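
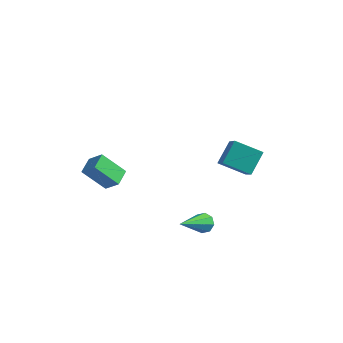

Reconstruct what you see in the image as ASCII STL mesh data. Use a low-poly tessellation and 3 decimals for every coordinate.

solid 
facet normal 0.130 0.783 -0.609
outer loop
vertex 1.052 -1.957 -1.996
vertex 0.761 -2.175 -2.338
vertex 0.683 -1.864 -1.955
endloop
endfacet
facet normal 0.200 0.397 0.896
outer loop
vertex 1.052 -1.957 -1.996
vertex 0.683 -1.864 -1.955
vertex 0.479 -3.865 -1.022
endloop
endfacet
facet normal 0.131 0.782 -0.609
outer loop
vertex 0.683 -1.864 -1.955
vertex 0.761 -2.175 -2.338
vertex 0.359 -1.953 -2.139
endloop
endfacet
facet normal -0.533 0.402 0.745
outer loop
vertex 0.683 -1.864 -1.955
vertex 0.359 -1.953 -2.139
vertex 0.479 -3.865 -1.022
endloop
endfacet
facet normal 0.130 0.782 -0.610
outer loop
vertex 0.359 -1.953 -2.139
vertex 0.761 -2.175 -2.338
vertex 0.271 -2.173 -2.44
endloop
endfacet
facet normal -0.970 0.073 0.230
outer loop
vertex 0.359 -1.953 -2.139
vertex 0.271 -2.173 -2.44
vertex 0.479 -3.865 -1.022
endloop
endfacet
facet normal 0.130 0.782 -0.610
outer loop
vertex 0.271 -2.173 -2.44
vertex 0.761 -2.175 -2.338
vertex 0.469 -2.394 -2.681
endloop
endfacet
facet normal -0.854 -0.392 -0.342
outer loop
vertex 0.271 -2.173 -2.44
vertex 0.469 -2.394 -2.681
vertex 0.479 -3.865 -1.022
endloop
endfacet
facet normal 0.129 0.782 -0.610
outer loop
vertex 0.469 -2.394 -2.681
vertex 0.761 -2.175 -2.338
vertex 0.838 -2.487 -2.722
endloop
endfacet
facet normal -0.254 -0.724 -0.641
outer loop
vertex 0.469 -2.394 -2.681
vertex 0.838 -2.487 -2.722
vertex 0.479 -3.865 -1.022
endloop
endfacet
facet normal 0.131 0.782 -0.609
outer loop
vertex 0.838 -2.487 -2.722
vertex 0.761 -2.175 -2.338
vertex 1.162 -2.398 -2.538
endloop
endfacet
facet normal 0.478 -0.729 -0.490
outer loop
vertex 0.838 -2.487 -2.722
vertex 1.162 -2.398 -2.538
vertex 0.479 -3.865 -1.022
endloop
endfacet
facet normal 0.131 0.782 -0.610
outer loop
vertex 1.162 -2.398 -2.538
vertex 0.761 -2.175 -2.338
vertex 1.25 -2.178 -2.237
endloop
endfacet
facet normal 0.916 -0.401 0.025
outer loop
vertex 1.162 -2.398 -2.538
vertex 1.25 -2.178 -2.237
vertex 0.479 -3.865 -1.022
endloop
endfacet
facet normal 0.131 0.782 -0.610
outer loop
vertex 1.25 -2.178 -2.237
vertex 0.761 -2.175 -2.338
vertex 1.052 -1.957 -1.996
endloop
endfacet
facet normal 0.799 0.065 0.597
outer loop
vertex 1.25 -2.178 -2.237
vertex 1.052 -1.957 -1.996
vertex 0.479 -3.865 -1.022
endloop
endfacet
facet normal -0.685 -0.204 0.699
outer loop
vertex -3.633 -3.429 0.672
vertex -3.71 -2.619 0.833
vertex -4.29 -3.367 0.046
endloop
endfacet
facet normal 0.093 -0.977 -0.194
outer loop
vertex -3.33 -3.081 -0.933
vertex -3.633 -3.429 0.672
vertex -4.29 -3.367 0.046
endloop
endfacet
facet normal -0.686 -0.204 0.699
outer loop
vertex -4.29 -3.367 0.046
vertex -3.71 -2.619 0.833
vertex -4.367 -2.556 0.207
endloop
endfacet
facet normal -0.722 0.068 -0.688
outer loop
vertex -4.367 -2.556 0.207
vertex -3.33 -3.081 -0.933
vertex -4.29 -3.367 0.046
endloop
endfacet
facet normal 0.722 -0.068 0.688
outer loop
vertex -3.633 -3.429 0.672
vertex -2.75 -2.333 -0.146
vertex -3.71 -2.619 0.833
endloop
endfacet
facet normal 0.092 -0.977 -0.194
outer loop
vertex -2.673 -3.144 -0.307
vertex -3.633 -3.429 0.672
vertex -3.33 -3.081 -0.933
endloop
endfacet
facet normal 0.722 -0.068 0.688
outer loop
vertex -2.673 -3.144 -0.307
vertex -2.75 -2.333 -0.146
vertex -3.633 -3.429 0.672
endloop
endfacet
facet normal -0.092 0.976 0.195
outer loop
vertex -3.71 -2.619 0.833
vertex -2.75 -2.333 -0.146
vertex -4.367 -2.556 0.207
endloop
endfacet
facet normal -0.722 0.068 -0.688
outer loop
vertex -3.407 -2.271 -0.772
vertex -3.33 -3.081 -0.933
vertex -4.367 -2.556 0.207
endloop
endfacet
facet normal -0.092 0.977 0.194
outer loop
vertex -4.367 -2.556 0.207
vertex -2.75 -2.333 -0.146
vertex -3.407 -2.271 -0.772
endloop
endfacet
facet normal 0.685 0.204 -0.699
outer loop
vertex -3.407 -2.271 -0.772
vertex -2.673 -3.144 -0.307
vertex -3.33 -3.081 -0.933
endloop
endfacet
facet normal 0.685 0.204 -0.699
outer loop
vertex -2.75 -2.333 -0.146
vertex -2.673 -3.144 -0.307
vertex -3.407 -2.271 -0.772
endloop
endfacet
facet normal -0.413 0.606 -0.680
outer loop
vertex -0.549 2.03 -2.345
vertex -0.428 2.995 -1.559
vertex 0.683 2.293 -2.858
endloop
endfacet
facet normal -0.097 -0.771 -0.629
outer loop
vertex 1.408 1.225 -1.661
vertex -0.549 2.03 -2.345
vertex 0.683 2.293 -2.858
endloop
endfacet
facet normal -0.412 0.606 -0.680
outer loop
vertex 0.683 2.293 -2.858
vertex -0.428 2.995 -1.559
vertex 0.804 3.257 -2.072
endloop
endfacet
facet normal 0.906 0.193 -0.376
outer loop
vertex 0.804 3.257 -2.072
vertex 1.408 1.225 -1.661
vertex 0.683 2.293 -2.858
endloop
endfacet
facet normal -0.906 -0.193 0.377
outer loop
vertex -0.549 2.03 -2.345
vertex 0.297 1.927 -0.362
vertex -0.428 2.995 -1.559
endloop
endfacet
facet normal -0.098 -0.772 -0.629
outer loop
vertex 0.176 0.963 -1.148
vertex -0.549 2.03 -2.345
vertex 1.408 1.225 -1.661
endloop
endfacet
facet normal -0.906 -0.193 0.377
outer loop
vertex 0.176 0.963 -1.148
vertex 0.297 1.927 -0.362
vertex -0.549 2.03 -2.345
endloop
endfacet
facet normal 0.098 0.771 0.629
outer loop
vertex -0.428 2.995 -1.559
vertex 0.297 1.927 -0.362
vertex 0.804 3.257 -2.072
endloop
endfacet
facet normal 0.906 0.193 -0.377
outer loop
vertex 1.529 2.19 -0.875
vertex 1.408 1.225 -1.661
vertex 0.804 3.257 -2.072
endloop
endfacet
facet normal 0.097 0.771 0.629
outer loop
vertex 0.804 3.257 -2.072
vertex 0.297 1.927 -0.362
vertex 1.529 2.19 -0.875
endloop
endfacet
facet normal 0.412 -0.606 0.680
outer loop
vertex 1.529 2.19 -0.875
vertex 0.176 0.963 -1.148
vertex 1.408 1.225 -1.661
endloop
endfacet
facet normal 0.413 -0.606 0.680
outer loop
vertex 0.297 1.927 -0.362
vertex 0.176 0.963 -1.148
vertex 1.529 2.19 -0.875
endloop
endfacet

endsolid


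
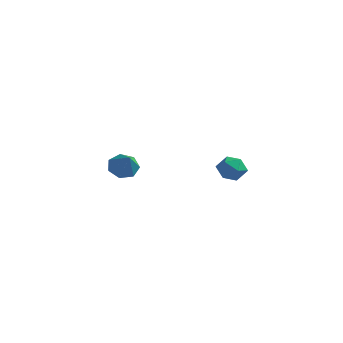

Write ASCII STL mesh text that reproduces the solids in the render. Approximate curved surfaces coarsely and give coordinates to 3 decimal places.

solid 
facet normal -0.575 0.492 -0.654
outer loop
vertex -3.333 2.013 1.554
vertex -4.028 1.379 1.688
vertex -3.867 2.19 2.157
endloop
endfacet
facet normal 0.694 0.563 0.449
outer loop
vertex -3.333 2.013 1.554
vertex -3.867 2.19 2.157
vertex -2.952 0.461 2.912
endloop
endfacet
facet normal -0.575 0.492 -0.653
outer loop
vertex -3.867 2.19 2.157
vertex -4.028 1.379 1.688
vertex -4.522 1.756 2.407
endloop
endfacet
facet normal 0.062 0.427 0.902
outer loop
vertex -3.867 2.19 2.157
vertex -4.522 1.756 2.407
vertex -2.952 0.461 2.912
endloop
endfacet
facet normal -0.575 0.492 -0.653
outer loop
vertex -4.522 1.756 2.407
vertex -4.028 1.379 1.688
vertex -4.805 1.039 2.116
endloop
endfacet
facet normal -0.436 -0.185 0.881
outer loop
vertex -4.522 1.756 2.407
vertex -4.805 1.039 2.116
vertex -2.952 0.461 2.912
endloop
endfacet
facet normal -0.575 0.491 -0.654
outer loop
vertex -4.805 1.039 2.116
vertex -4.028 1.379 1.688
vertex -4.502 0.577 1.503
endloop
endfacet
facet normal -0.425 -0.811 0.401
outer loop
vertex -4.805 1.039 2.116
vertex -4.502 0.577 1.503
vertex -2.952 0.461 2.912
endloop
endfacet
facet normal -0.575 0.491 -0.654
outer loop
vertex -4.502 0.577 1.503
vertex -4.028 1.379 1.688
vertex -3.842 0.72 1.03
endloop
endfacet
facet normal 0.086 -0.981 -0.176
outer loop
vertex -4.502 0.577 1.503
vertex -3.842 0.72 1.03
vertex -2.952 0.461 2.912
endloop
endfacet
facet normal -0.575 0.491 -0.654
outer loop
vertex -3.842 0.72 1.03
vertex -4.028 1.379 1.688
vertex -3.322 1.359 1.053
endloop
endfacet
facet normal 0.713 -0.565 -0.415
outer loop
vertex -3.842 0.72 1.03
vertex -3.322 1.359 1.053
vertex -2.952 0.461 2.912
endloop
endfacet
facet normal -0.575 0.492 -0.654
outer loop
vertex -3.322 1.359 1.053
vertex -4.028 1.379 1.688
vertex -3.333 2.013 1.554
endloop
endfacet
facet normal 0.983 0.121 -0.137
outer loop
vertex -3.322 1.359 1.053
vertex -3.333 2.013 1.554
vertex -2.952 0.461 2.912
endloop
endfacet
facet normal 0.021 0.607 0.794
outer loop
vertex 3.724 1.506 3.742
vertex 3.19 0.912 4.21
vertex 4.111 0.833 4.246
endloop
endfacet
facet normal 0.621 0.666 0.413
outer loop
vertex 3.724 1.506 3.742
vertex 4.111 0.833 4.246
vertex 4.448 1.038 3.409
endloop
endfacet
facet normal 0.442 0.862 -0.249
outer loop
vertex 3.724 1.506 3.742
vertex 4.448 1.038 3.409
vertex 3.736 1.243 2.855
endloop
endfacet
facet normal -0.268 0.923 -0.277
outer loop
vertex 3.724 1.506 3.742
vertex 3.736 1.243 2.855
vertex 2.958 1.166 3.35
endloop
endfacet
facet normal -0.528 0.765 0.368
outer loop
vertex 3.724 1.506 3.742
vertex 2.958 1.166 3.35
vertex 3.19 0.912 4.21
endloop
endfacet
facet normal 0.926 0.022 0.378
outer loop
vertex 4.448 1.038 3.409
vertex 4.111 0.833 4.246
vertex 4.362 0.154 3.67
endloop
endfacet
facet normal -0.045 -0.075 0.996
outer loop
vertex 4.111 0.833 4.246
vertex 3.19 0.912 4.21
vertex 3.584 0.077 4.165
endloop
endfacet
facet normal -0.935 0.181 0.306
outer loop
vertex 3.19 0.912 4.21
vertex 2.958 1.166 3.35
vertex 2.872 0.282 3.611
endloop
endfacet
facet normal -0.513 0.437 -0.739
outer loop
vertex 2.958 1.166 3.35
vertex 3.736 1.243 2.855
vertex 3.209 0.487 2.774
endloop
endfacet
facet normal 0.637 0.338 -0.693
outer loop
vertex 3.736 1.243 2.855
vertex 4.448 1.038 3.409
vertex 4.13 0.408 2.81
endloop
endfacet
facet normal 0.268 -0.923 0.277
outer loop
vertex 3.596 -0.186 3.278
vertex 4.362 0.154 3.67
vertex 3.584 0.077 4.165
endloop
endfacet
facet normal -0.442 -0.862 0.249
outer loop
vertex 3.596 -0.186 3.278
vertex 3.584 0.077 4.165
vertex 2.872 0.282 3.611
endloop
endfacet
facet normal -0.621 -0.666 -0.413
outer loop
vertex 3.596 -0.186 3.278
vertex 2.872 0.282 3.611
vertex 3.209 0.487 2.774
endloop
endfacet
facet normal -0.021 -0.607 -0.794
outer loop
vertex 3.596 -0.186 3.278
vertex 3.209 0.487 2.774
vertex 4.13 0.408 2.81
endloop
endfacet
facet normal 0.528 -0.765 -0.368
outer loop
vertex 3.596 -0.186 3.278
vertex 4.13 0.408 2.81
vertex 4.362 0.154 3.67
endloop
endfacet
facet normal 0.513 -0.437 0.739
outer loop
vertex 3.584 0.077 4.165
vertex 4.362 0.154 3.67
vertex 4.111 0.833 4.246
endloop
endfacet
facet normal -0.637 -0.338 0.693
outer loop
vertex 2.872 0.282 3.611
vertex 3.584 0.077 4.165
vertex 3.19 0.912 4.21
endloop
endfacet
facet normal -0.926 -0.022 -0.378
outer loop
vertex 3.209 0.487 2.774
vertex 2.872 0.282 3.611
vertex 2.958 1.166 3.35
endloop
endfacet
facet normal 0.045 0.075 -0.996
outer loop
vertex 4.13 0.408 2.81
vertex 3.209 0.487 2.774
vertex 3.736 1.243 2.855
endloop
endfacet
facet normal 0.935 -0.181 -0.306
outer loop
vertex 4.362 0.154 3.67
vertex 4.13 0.408 2.81
vertex 4.448 1.038 3.409
endloop
endfacet

endsolid


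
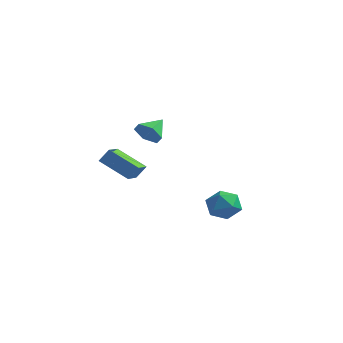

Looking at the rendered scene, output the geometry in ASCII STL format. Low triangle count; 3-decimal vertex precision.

solid 
facet normal -0.418 -0.402 -0.814
outer loop
vertex -4.149 -2.896 -0.787
vertex -4.611 -1.681 -1.15
vertex -2.592 -2.589 -1.738
endloop
endfacet
facet normal 0.342 -0.900 0.270
outer loop
vertex -2.229 -2.239 -1.03
vertex -4.149 -2.896 -0.787
vertex -2.592 -2.589 -1.738
endloop
endfacet
facet normal -0.418 -0.402 -0.815
outer loop
vertex -2.592 -2.589 -1.738
vertex -4.611 -1.681 -1.15
vertex -3.054 -1.373 -2.101
endloop
endfacet
facet normal 0.842 0.166 -0.514
outer loop
vertex -3.054 -1.373 -2.101
vertex -2.229 -2.239 -1.03
vertex -2.592 -2.589 -1.738
endloop
endfacet
facet normal -0.842 -0.167 0.514
outer loop
vertex -4.149 -2.896 -0.787
vertex -4.248 -1.331 -0.442
vertex -4.611 -1.681 -1.15
endloop
endfacet
facet normal 0.342 -0.900 0.268
outer loop
vertex -3.786 -2.547 -0.079
vertex -4.149 -2.896 -0.787
vertex -2.229 -2.239 -1.03
endloop
endfacet
facet normal -0.842 -0.166 0.514
outer loop
vertex -3.786 -2.547 -0.079
vertex -4.248 -1.331 -0.442
vertex -4.149 -2.896 -0.787
endloop
endfacet
facet normal -0.343 0.900 -0.269
outer loop
vertex -4.611 -1.681 -1.15
vertex -4.248 -1.331 -0.442
vertex -3.054 -1.373 -2.101
endloop
endfacet
facet normal 0.842 0.167 -0.514
outer loop
vertex -2.691 -1.024 -1.393
vertex -2.229 -2.239 -1.03
vertex -3.054 -1.373 -2.101
endloop
endfacet
facet normal -0.342 0.901 -0.269
outer loop
vertex -3.054 -1.373 -2.101
vertex -4.248 -1.331 -0.442
vertex -2.691 -1.024 -1.393
endloop
endfacet
facet normal 0.418 0.402 0.815
outer loop
vertex -2.691 -1.024 -1.393
vertex -3.786 -2.547 -0.079
vertex -2.229 -2.239 -1.03
endloop
endfacet
facet normal 0.418 0.402 0.815
outer loop
vertex -4.248 -1.331 -0.442
vertex -3.786 -2.547 -0.079
vertex -2.691 -1.024 -1.393
endloop
endfacet
facet normal -0.025 -0.870 -0.493
outer loop
vertex -2.041 -1.353 1.364
vertex -2.585 -1.039 0.837
vertex -1.782 -0.975 0.684
endloop
endfacet
facet normal 0.845 0.261 0.467
outer loop
vertex -2.041 -1.353 1.364
vertex -1.782 -0.975 0.684
vertex -2.555 0.099 1.483
endloop
endfacet
facet normal -0.025 -0.870 -0.493
outer loop
vertex -1.782 -0.975 0.684
vertex -2.585 -1.039 0.837
vertex -2.327 -0.661 0.157
endloop
endfacet
facet normal 0.668 0.689 -0.280
outer loop
vertex -1.782 -0.975 0.684
vertex -2.327 -0.661 0.157
vertex -2.555 0.099 1.483
endloop
endfacet
facet normal -0.023 -0.870 -0.493
outer loop
vertex -2.327 -0.661 0.157
vertex -2.585 -1.039 0.837
vertex -3.13 -0.726 0.31
endloop
endfacet
facet normal -0.166 0.843 -0.512
outer loop
vertex -2.327 -0.661 0.157
vertex -3.13 -0.726 0.31
vertex -2.555 0.099 1.483
endloop
endfacet
facet normal -0.023 -0.870 -0.493
outer loop
vertex -3.13 -0.726 0.31
vertex -2.585 -1.039 0.837
vertex -3.388 -1.104 0.989
endloop
endfacet
facet normal -0.823 0.568 0.004
outer loop
vertex -3.13 -0.726 0.31
vertex -3.388 -1.104 0.989
vertex -2.555 0.099 1.483
endloop
endfacet
facet normal -0.023 -0.869 -0.494
outer loop
vertex -3.388 -1.104 0.989
vertex -2.585 -1.039 0.837
vertex -2.844 -1.418 1.516
endloop
endfacet
facet normal -0.646 0.139 0.750
outer loop
vertex -3.388 -1.104 0.989
vertex -2.844 -1.418 1.516
vertex -2.555 0.099 1.483
endloop
endfacet
facet normal -0.023 -0.869 -0.494
outer loop
vertex -2.844 -1.418 1.516
vertex -2.585 -1.039 0.837
vertex -2.041 -1.353 1.364
endloop
endfacet
facet normal 0.187 -0.014 0.982
outer loop
vertex -2.844 -1.418 1.516
vertex -2.041 -1.353 1.364
vertex -2.555 0.099 1.483
endloop
endfacet
facet normal -0.604 0.751 0.266
outer loop
vertex 1.801 -1.587 -2.63
vertex 2.149 -1.619 -1.75
vertex 2.554 -1.063 -2.4
endloop
endfacet
facet normal -0.427 0.799 -0.423
outer loop
vertex 1.801 -1.587 -2.63
vertex 2.554 -1.063 -2.4
vertex 2.529 -1.516 -3.23
endloop
endfacet
facet normal -0.635 0.197 -0.747
outer loop
vertex 1.801 -1.587 -2.63
vertex 2.529 -1.516 -3.23
vertex 2.108 -2.353 -3.093
endloop
endfacet
facet normal -0.941 -0.222 -0.257
outer loop
vertex 1.801 -1.587 -2.63
vertex 2.108 -2.353 -3.093
vertex 1.873 -2.416 -2.179
endloop
endfacet
facet normal -0.922 0.121 0.369
outer loop
vertex 1.801 -1.587 -2.63
vertex 1.873 -2.416 -2.179
vertex 2.149 -1.619 -1.75
endloop
endfacet
facet normal 0.285 0.838 -0.466
outer loop
vertex 2.529 -1.516 -3.23
vertex 2.554 -1.063 -2.4
vertex 3.327 -1.504 -2.721
endloop
endfacet
facet normal -0.003 0.761 0.649
outer loop
vertex 2.554 -1.063 -2.4
vertex 2.149 -1.619 -1.75
vertex 3.092 -1.567 -1.807
endloop
endfacet
facet normal -0.516 -0.260 0.816
outer loop
vertex 2.149 -1.619 -1.75
vertex 1.873 -2.416 -2.179
vertex 2.671 -2.404 -1.67
endloop
endfacet
facet normal -0.546 -0.814 -0.197
outer loop
vertex 1.873 -2.416 -2.179
vertex 2.108 -2.353 -3.093
vertex 2.646 -2.857 -2.5
endloop
endfacet
facet normal -0.052 -0.136 -0.989
outer loop
vertex 2.108 -2.353 -3.093
vertex 2.529 -1.516 -3.23
vertex 3.051 -2.301 -3.15
endloop
endfacet
facet normal 0.941 0.222 0.257
outer loop
vertex 3.399 -2.333 -2.27
vertex 3.327 -1.504 -2.721
vertex 3.092 -1.567 -1.807
endloop
endfacet
facet normal 0.635 -0.197 0.747
outer loop
vertex 3.399 -2.333 -2.27
vertex 3.092 -1.567 -1.807
vertex 2.671 -2.404 -1.67
endloop
endfacet
facet normal 0.427 -0.799 0.423
outer loop
vertex 3.399 -2.333 -2.27
vertex 2.671 -2.404 -1.67
vertex 2.646 -2.857 -2.5
endloop
endfacet
facet normal 0.604 -0.751 -0.266
outer loop
vertex 3.399 -2.333 -2.27
vertex 2.646 -2.857 -2.5
vertex 3.051 -2.301 -3.15
endloop
endfacet
facet normal 0.922 -0.121 -0.369
outer loop
vertex 3.399 -2.333 -2.27
vertex 3.051 -2.301 -3.15
vertex 3.327 -1.504 -2.721
endloop
endfacet
facet normal 0.546 0.814 0.197
outer loop
vertex 3.092 -1.567 -1.807
vertex 3.327 -1.504 -2.721
vertex 2.554 -1.063 -2.4
endloop
endfacet
facet normal 0.052 0.136 0.989
outer loop
vertex 2.671 -2.404 -1.67
vertex 3.092 -1.567 -1.807
vertex 2.149 -1.619 -1.75
endloop
endfacet
facet normal -0.285 -0.838 0.466
outer loop
vertex 2.646 -2.857 -2.5
vertex 2.671 -2.404 -1.67
vertex 1.873 -2.416 -2.179
endloop
endfacet
facet normal 0.003 -0.761 -0.649
outer loop
vertex 3.051 -2.301 -3.15
vertex 2.646 -2.857 -2.5
vertex 2.108 -2.353 -3.093
endloop
endfacet
facet normal 0.516 0.260 -0.816
outer loop
vertex 3.327 -1.504 -2.721
vertex 3.051 -2.301 -3.15
vertex 2.529 -1.516 -3.23
endloop
endfacet

endsolid


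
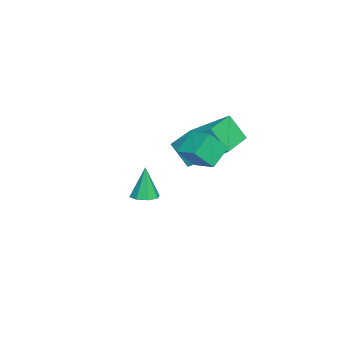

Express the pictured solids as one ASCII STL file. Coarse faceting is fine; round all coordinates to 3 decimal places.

solid 
facet normal 0.102 -0.003 -0.995
outer loop
vertex -2.766 -0.636 -2.904
vertex -3.329 -0.912 -2.961
vertex -3.125 -0.316 -2.942
endloop
endfacet
facet normal 0.585 0.704 0.403
outer loop
vertex -2.766 -0.636 -2.904
vertex -3.125 -0.316 -2.942
vertex -3.491 -0.908 -1.379
endloop
endfacet
facet normal 0.100 -0.002 -0.995
outer loop
vertex -3.125 -0.316 -2.942
vertex -3.329 -0.912 -2.961
vertex -3.604 -0.346 -2.99
endloop
endfacet
facet normal -0.092 0.938 0.334
outer loop
vertex -3.125 -0.316 -2.942
vertex -3.604 -0.346 -2.99
vertex -3.491 -0.908 -1.379
endloop
endfacet
facet normal 0.102 -0.002 -0.995
outer loop
vertex -3.604 -0.346 -2.99
vertex -3.329 -0.912 -2.961
vertex -3.922 -0.707 -3.022
endloop
endfacet
facet normal -0.734 0.623 0.269
outer loop
vertex -3.604 -0.346 -2.99
vertex -3.922 -0.707 -3.022
vertex -3.491 -0.908 -1.379
endloop
endfacet
facet normal 0.102 -0.002 -0.995
outer loop
vertex -3.922 -0.707 -3.022
vertex -3.329 -0.912 -2.961
vertex -3.893 -1.188 -3.018
endloop
endfacet
facet normal -0.967 -0.056 0.247
outer loop
vertex -3.922 -0.707 -3.022
vertex -3.893 -1.188 -3.018
vertex -3.491 -0.908 -1.379
endloop
endfacet
facet normal 0.102 -0.003 -0.995
outer loop
vertex -3.893 -1.188 -3.018
vertex -3.329 -0.912 -2.961
vertex -3.534 -1.508 -2.98
endloop
endfacet
facet normal -0.655 -0.702 0.281
outer loop
vertex -3.893 -1.188 -3.018
vertex -3.534 -1.508 -2.98
vertex -3.491 -0.908 -1.379
endloop
endfacet
facet normal 0.102 -0.003 -0.995
outer loop
vertex -3.534 -1.508 -2.98
vertex -3.329 -0.912 -2.961
vertex -3.055 -1.478 -2.931
endloop
endfacet
facet normal 0.023 -0.936 0.350
outer loop
vertex -3.534 -1.508 -2.98
vertex -3.055 -1.478 -2.931
vertex -3.491 -0.908 -1.379
endloop
endfacet
facet normal 0.101 -0.004 -0.995
outer loop
vertex -3.055 -1.478 -2.931
vertex -3.329 -0.912 -2.961
vertex -2.737 -1.117 -2.9
endloop
endfacet
facet normal 0.665 -0.621 0.415
outer loop
vertex -3.055 -1.478 -2.931
vertex -2.737 -1.117 -2.9
vertex -3.491 -0.908 -1.379
endloop
endfacet
facet normal 0.102 -0.002 -0.995
outer loop
vertex -2.737 -1.117 -2.9
vertex -3.329 -0.912 -2.961
vertex -2.766 -0.636 -2.904
endloop
endfacet
facet normal 0.898 0.058 0.437
outer loop
vertex -2.737 -1.117 -2.9
vertex -2.766 -0.636 -2.904
vertex -3.491 -0.908 -1.379
endloop
endfacet
facet normal -0.978 0.206 0.017
outer loop
vertex -3.793 2.501 1.714
vertex -3.66 3.226 0.584
vertex -4.168 0.816 0.589
endloop
endfacet
facet normal -0.099 -0.537 0.838
outer loop
vertex -2.26 0.414 0.556
vertex -3.793 2.501 1.714
vertex -4.168 0.816 0.589
endloop
endfacet
facet normal -0.978 0.206 0.017
outer loop
vertex -4.168 0.816 0.589
vertex -3.66 3.226 0.584
vertex -4.035 1.542 -0.541
endloop
endfacet
facet normal -0.182 -0.817 -0.547
outer loop
vertex -4.035 1.542 -0.541
vertex -2.26 0.414 0.556
vertex -4.168 0.816 0.589
endloop
endfacet
facet normal 0.182 0.818 0.546
outer loop
vertex -3.793 2.501 1.714
vertex -1.752 2.824 0.551
vertex -3.66 3.226 0.584
endloop
endfacet
facet normal -0.099 -0.537 0.837
outer loop
vertex -1.885 2.098 1.681
vertex -3.793 2.501 1.714
vertex -2.26 0.414 0.556
endloop
endfacet
facet normal 0.182 0.817 0.547
outer loop
vertex -1.885 2.098 1.681
vertex -1.752 2.824 0.551
vertex -3.793 2.501 1.714
endloop
endfacet
facet normal 0.099 0.537 -0.837
outer loop
vertex -3.66 3.226 0.584
vertex -1.752 2.824 0.551
vertex -4.035 1.542 -0.541
endloop
endfacet
facet normal -0.182 -0.818 -0.546
outer loop
vertex -2.127 1.139 -0.574
vertex -2.26 0.414 0.556
vertex -4.035 1.542 -0.541
endloop
endfacet
facet normal 0.099 0.537 -0.838
outer loop
vertex -4.035 1.542 -0.541
vertex -1.752 2.824 0.551
vertex -2.127 1.139 -0.574
endloop
endfacet
facet normal 0.978 -0.206 -0.017
outer loop
vertex -2.127 1.139 -0.574
vertex -1.885 2.098 1.681
vertex -2.26 0.414 0.556
endloop
endfacet
facet normal 0.978 -0.206 -0.017
outer loop
vertex -1.752 2.824 0.551
vertex -1.885 2.098 1.681
vertex -2.127 1.139 -0.574
endloop
endfacet
facet normal -0.399 0.555 -0.730
outer loop
vertex 0.468 2.537 1.761
vertex 1.145 3.354 2.013
vertex 1.237 2.126 1.028
endloop
endfacet
facet normal -0.621 -0.749 -0.232
outer loop
vertex 1.695 1.486 1.867
vertex 0.468 2.537 1.761
vertex 1.237 2.126 1.028
endloop
endfacet
facet normal -0.398 0.556 -0.730
outer loop
vertex 1.237 2.126 1.028
vertex 1.145 3.354 2.013
vertex 1.914 2.942 1.28
endloop
endfacet
facet normal 0.675 -0.361 -0.644
outer loop
vertex 1.914 2.942 1.28
vertex 1.695 1.486 1.867
vertex 1.237 2.126 1.028
endloop
endfacet
facet normal -0.675 0.361 0.644
outer loop
vertex 0.468 2.537 1.761
vertex 1.603 2.714 2.852
vertex 1.145 3.354 2.013
endloop
endfacet
facet normal -0.621 -0.749 -0.231
outer loop
vertex 0.926 1.898 2.6
vertex 0.468 2.537 1.761
vertex 1.695 1.486 1.867
endloop
endfacet
facet normal -0.675 0.361 0.643
outer loop
vertex 0.926 1.898 2.6
vertex 1.603 2.714 2.852
vertex 0.468 2.537 1.761
endloop
endfacet
facet normal 0.622 0.748 0.232
outer loop
vertex 1.145 3.354 2.013
vertex 1.603 2.714 2.852
vertex 1.914 2.942 1.28
endloop
endfacet
facet normal 0.675 -0.361 -0.643
outer loop
vertex 2.372 2.303 2.119
vertex 1.695 1.486 1.867
vertex 1.914 2.942 1.28
endloop
endfacet
facet normal 0.621 0.749 0.231
outer loop
vertex 1.914 2.942 1.28
vertex 1.603 2.714 2.852
vertex 2.372 2.303 2.119
endloop
endfacet
facet normal 0.398 -0.555 0.730
outer loop
vertex 2.372 2.303 2.119
vertex 0.926 1.898 2.6
vertex 1.695 1.486 1.867
endloop
endfacet
facet normal 0.398 -0.556 0.730
outer loop
vertex 1.603 2.714 2.852
vertex 0.926 1.898 2.6
vertex 2.372 2.303 2.119
endloop
endfacet

endsolid


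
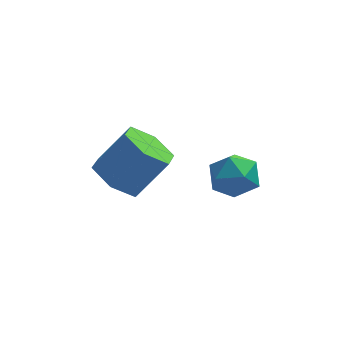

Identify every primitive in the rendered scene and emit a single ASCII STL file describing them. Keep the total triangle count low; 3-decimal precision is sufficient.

solid 
facet normal -0.611 -0.207 -0.764
outer loop
vertex -3.302 -0.315 2.312
vertex -3.889 0.464 2.57
vertex -3.126 0.6 1.923
endloop
endfacet
facet normal 0.772 -0.369 -0.518
outer loop
vertex -3.302 -0.315 2.312
vertex -3.126 0.6 1.923
vertex -2.263 0.036 3.611
endloop
endfacet
facet normal 0.772 -0.368 -0.518
outer loop
vertex -2.263 0.036 3.611
vertex -3.126 0.6 1.923
vertex -2.087 0.952 3.223
endloop
endfacet
facet normal 0.611 0.206 0.764
outer loop
vertex -2.263 0.036 3.611
vertex -2.087 0.952 3.223
vertex -2.851 0.816 3.87
endloop
endfacet
facet normal -0.611 -0.206 -0.764
outer loop
vertex -3.126 0.6 1.923
vertex -3.889 0.464 2.57
vertex -3.713 1.38 2.182
endloop
endfacet
facet normal 0.537 0.601 -0.592
outer loop
vertex -3.126 0.6 1.923
vertex -3.713 1.38 2.182
vertex -2.087 0.952 3.223
endloop
endfacet
facet normal 0.537 0.601 -0.592
outer loop
vertex -2.087 0.952 3.223
vertex -3.713 1.38 2.182
vertex -2.675 1.731 3.481
endloop
endfacet
facet normal 0.610 0.208 0.764
outer loop
vertex -2.087 0.952 3.223
vertex -2.675 1.731 3.481
vertex -2.851 0.816 3.87
endloop
endfacet
facet normal -0.611 -0.206 -0.764
outer loop
vertex -3.713 1.38 2.182
vertex -3.889 0.464 2.57
vertex -4.477 1.244 2.829
endloop
endfacet
facet normal -0.235 0.969 -0.074
outer loop
vertex -3.713 1.38 2.182
vertex -4.477 1.244 2.829
vertex -2.675 1.731 3.481
endloop
endfacet
facet normal -0.235 0.969 -0.074
outer loop
vertex -2.675 1.731 3.481
vertex -4.477 1.244 2.829
vertex -3.438 1.595 4.128
endloop
endfacet
facet normal 0.611 0.207 0.764
outer loop
vertex -2.675 1.731 3.481
vertex -3.438 1.595 4.128
vertex -2.851 0.816 3.87
endloop
endfacet
facet normal -0.611 -0.206 -0.764
outer loop
vertex -4.477 1.244 2.829
vertex -3.889 0.464 2.57
vertex -4.653 0.328 3.217
endloop
endfacet
facet normal -0.772 0.368 0.518
outer loop
vertex -4.477 1.244 2.829
vertex -4.653 0.328 3.217
vertex -3.438 1.595 4.128
endloop
endfacet
facet normal -0.772 0.369 0.517
outer loop
vertex -3.438 1.595 4.128
vertex -4.653 0.328 3.217
vertex -3.614 0.68 4.517
endloop
endfacet
facet normal 0.611 0.207 0.764
outer loop
vertex -3.438 1.595 4.128
vertex -3.614 0.68 4.517
vertex -2.851 0.816 3.87
endloop
endfacet
facet normal -0.610 -0.208 -0.764
outer loop
vertex -4.653 0.328 3.217
vertex -3.889 0.464 2.57
vertex -4.065 -0.451 2.959
endloop
endfacet
facet normal -0.537 -0.601 0.592
outer loop
vertex -4.653 0.328 3.217
vertex -4.065 -0.451 2.959
vertex -3.614 0.68 4.517
endloop
endfacet
facet normal -0.537 -0.601 0.592
outer loop
vertex -3.614 0.68 4.517
vertex -4.065 -0.451 2.959
vertex -3.027 -0.1 4.258
endloop
endfacet
facet normal 0.611 0.206 0.764
outer loop
vertex -3.614 0.68 4.517
vertex -3.027 -0.1 4.258
vertex -2.851 0.816 3.87
endloop
endfacet
facet normal -0.611 -0.207 -0.764
outer loop
vertex -4.065 -0.451 2.959
vertex -3.889 0.464 2.57
vertex -3.302 -0.315 2.312
endloop
endfacet
facet normal 0.235 -0.969 0.074
outer loop
vertex -4.065 -0.451 2.959
vertex -3.302 -0.315 2.312
vertex -3.027 -0.1 4.258
endloop
endfacet
facet normal 0.235 -0.969 0.074
outer loop
vertex -3.027 -0.1 4.258
vertex -3.302 -0.315 2.312
vertex -2.263 0.036 3.611
endloop
endfacet
facet normal 0.611 0.206 0.764
outer loop
vertex -3.027 -0.1 4.258
vertex -2.263 0.036 3.611
vertex -2.851 0.816 3.87
endloop
endfacet
facet normal 0.263 0.513 0.817
outer loop
vertex -0.14 1.813 2.476
vertex -0.355 1.074 3.009
vertex 0.512 1.17 2.67
endloop
endfacet
facet normal 0.641 0.725 0.252
outer loop
vertex -0.14 1.813 2.476
vertex 0.512 1.17 2.67
vertex 0.448 1.526 1.807
endloop
endfacet
facet normal 0.183 0.951 -0.247
outer loop
vertex -0.14 1.813 2.476
vertex 0.448 1.526 1.807
vertex -0.459 1.65 1.612
endloop
endfacet
facet normal -0.478 0.878 0.011
outer loop
vertex -0.14 1.813 2.476
vertex -0.459 1.65 1.612
vertex -0.955 1.371 2.355
endloop
endfacet
facet normal -0.429 0.607 0.669
outer loop
vertex -0.14 1.813 2.476
vertex -0.955 1.371 2.355
vertex -0.355 1.074 3.009
endloop
endfacet
facet normal 0.988 0.157 -0.008
outer loop
vertex 0.448 1.526 1.807
vertex 0.512 1.17 2.67
vertex 0.595 0.609 1.925
endloop
endfacet
facet normal 0.376 -0.187 0.908
outer loop
vertex 0.512 1.17 2.67
vertex -0.355 1.074 3.009
vertex 0.099 0.33 2.668
endloop
endfacet
facet normal -0.744 -0.033 0.667
outer loop
vertex -0.355 1.074 3.009
vertex -0.955 1.371 2.355
vertex -0.808 0.454 2.473
endloop
endfacet
facet normal -0.823 0.406 -0.397
outer loop
vertex -0.955 1.371 2.355
vertex -0.459 1.65 1.612
vertex -0.872 0.81 1.61
endloop
endfacet
facet normal 0.247 0.524 -0.815
outer loop
vertex -0.459 1.65 1.612
vertex 0.448 1.526 1.807
vertex -0.005 0.906 1.271
endloop
endfacet
facet normal 0.478 -0.878 -0.011
outer loop
vertex -0.22 0.167 1.804
vertex 0.595 0.609 1.925
vertex 0.099 0.33 2.668
endloop
endfacet
facet normal -0.183 -0.951 0.247
outer loop
vertex -0.22 0.167 1.804
vertex 0.099 0.33 2.668
vertex -0.808 0.454 2.473
endloop
endfacet
facet normal -0.641 -0.725 -0.252
outer loop
vertex -0.22 0.167 1.804
vertex -0.808 0.454 2.473
vertex -0.872 0.81 1.61
endloop
endfacet
facet normal -0.263 -0.513 -0.817
outer loop
vertex -0.22 0.167 1.804
vertex -0.872 0.81 1.61
vertex -0.005 0.906 1.271
endloop
endfacet
facet normal 0.429 -0.607 -0.669
outer loop
vertex -0.22 0.167 1.804
vertex -0.005 0.906 1.271
vertex 0.595 0.609 1.925
endloop
endfacet
facet normal 0.823 -0.406 0.397
outer loop
vertex 0.099 0.33 2.668
vertex 0.595 0.609 1.925
vertex 0.512 1.17 2.67
endloop
endfacet
facet normal -0.247 -0.524 0.815
outer loop
vertex -0.808 0.454 2.473
vertex 0.099 0.33 2.668
vertex -0.355 1.074 3.009
endloop
endfacet
facet normal -0.988 -0.157 0.008
outer loop
vertex -0.872 0.81 1.61
vertex -0.808 0.454 2.473
vertex -0.955 1.371 2.355
endloop
endfacet
facet normal -0.376 0.187 -0.908
outer loop
vertex -0.005 0.906 1.271
vertex -0.872 0.81 1.61
vertex -0.459 1.65 1.612
endloop
endfacet
facet normal 0.744 0.033 -0.667
outer loop
vertex 0.595 0.609 1.925
vertex -0.005 0.906 1.271
vertex 0.448 1.526 1.807
endloop
endfacet

endsolid


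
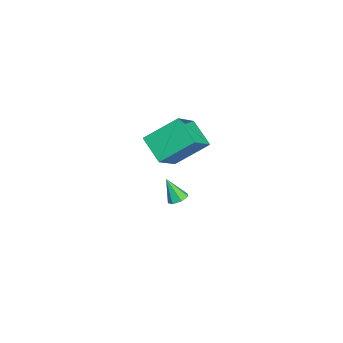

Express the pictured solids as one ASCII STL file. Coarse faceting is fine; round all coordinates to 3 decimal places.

solid 
facet normal 0.341 0.415 -0.844
outer loop
vertex -1.593 0.86 -4.141
vertex -2.055 1.156 -4.182
vertex -1.585 1.287 -3.928
endloop
endfacet
facet normal 0.763 -0.300 0.572
outer loop
vertex -1.593 0.86 -4.141
vertex -1.585 1.287 -3.928
vertex -2.505 0.604 -3.058
endloop
endfacet
facet normal 0.340 0.415 -0.844
outer loop
vertex -1.585 1.287 -3.928
vertex -2.055 1.156 -4.182
vertex -1.931 1.615 -3.906
endloop
endfacet
facet normal 0.444 0.415 0.795
outer loop
vertex -1.585 1.287 -3.928
vertex -1.931 1.615 -3.906
vertex -2.505 0.604 -3.058
endloop
endfacet
facet normal 0.339 0.416 -0.844
outer loop
vertex -1.931 1.615 -3.906
vertex -2.055 1.156 -4.182
vertex -2.37 1.597 -4.091
endloop
endfacet
facet normal -0.299 0.707 0.641
outer loop
vertex -1.931 1.615 -3.906
vertex -2.37 1.597 -4.091
vertex -2.505 0.604 -3.058
endloop
endfacet
facet normal 0.338 0.416 -0.845
outer loop
vertex -2.37 1.597 -4.091
vertex -2.055 1.156 -4.182
vertex -2.572 1.247 -4.344
endloop
endfacet
facet normal -0.905 0.359 0.227
outer loop
vertex -2.37 1.597 -4.091
vertex -2.572 1.247 -4.344
vertex -2.505 0.604 -3.058
endloop
endfacet
facet normal 0.338 0.415 -0.845
outer loop
vertex -2.572 1.247 -4.344
vertex -2.055 1.156 -4.182
vertex -2.385 0.828 -4.475
endloop
endfacet
facet normal -0.920 -0.368 -0.136
outer loop
vertex -2.572 1.247 -4.344
vertex -2.385 0.828 -4.475
vertex -2.505 0.604 -3.058
endloop
endfacet
facet normal 0.338 0.415 -0.845
outer loop
vertex -2.385 0.828 -4.475
vertex -2.055 1.156 -4.182
vertex -1.949 0.656 -4.385
endloop
endfacet
facet normal -0.330 -0.928 -0.175
outer loop
vertex -2.385 0.828 -4.475
vertex -1.949 0.656 -4.385
vertex -2.505 0.604 -3.058
endloop
endfacet
facet normal 0.341 0.415 -0.844
outer loop
vertex -1.949 0.656 -4.385
vertex -2.055 1.156 -4.182
vertex -1.593 0.86 -4.141
endloop
endfacet
facet normal 0.418 -0.897 0.140
outer loop
vertex -1.949 0.656 -4.385
vertex -1.593 0.86 -4.141
vertex -2.505 0.604 -3.058
endloop
endfacet
facet normal -0.758 -0.443 0.478
outer loop
vertex -0.413 1.055 3.232
vertex -1.699 1.834 1.914
vertex -0.201 -0.552 2.077
endloop
endfacet
facet normal 0.643 -0.389 0.660
outer loop
vertex 0.959 0.126 1.346
vertex -0.413 1.055 3.232
vertex -0.201 -0.552 2.077
endloop
endfacet
facet normal -0.758 -0.444 0.478
outer loop
vertex -0.201 -0.552 2.077
vertex -1.699 1.834 1.914
vertex -1.487 0.227 0.758
endloop
endfacet
facet normal 0.106 -0.807 -0.580
outer loop
vertex -1.487 0.227 0.758
vertex 0.959 0.126 1.346
vertex -0.201 -0.552 2.077
endloop
endfacet
facet normal -0.106 0.807 0.581
outer loop
vertex -0.413 1.055 3.232
vertex -0.539 2.512 1.183
vertex -1.699 1.834 1.914
endloop
endfacet
facet normal 0.643 -0.390 0.660
outer loop
vertex 0.747 1.733 2.502
vertex -0.413 1.055 3.232
vertex 0.959 0.126 1.346
endloop
endfacet
facet normal -0.106 0.807 0.581
outer loop
vertex 0.747 1.733 2.502
vertex -0.539 2.512 1.183
vertex -0.413 1.055 3.232
endloop
endfacet
facet normal -0.643 0.389 -0.659
outer loop
vertex -1.699 1.834 1.914
vertex -0.539 2.512 1.183
vertex -1.487 0.227 0.758
endloop
endfacet
facet normal 0.106 -0.807 -0.581
outer loop
vertex -0.327 0.905 0.028
vertex 0.959 0.126 1.346
vertex -1.487 0.227 0.758
endloop
endfacet
facet normal -0.643 0.389 -0.660
outer loop
vertex -1.487 0.227 0.758
vertex -0.539 2.512 1.183
vertex -0.327 0.905 0.028
endloop
endfacet
facet normal 0.758 0.444 -0.478
outer loop
vertex -0.327 0.905 0.028
vertex 0.747 1.733 2.502
vertex 0.959 0.126 1.346
endloop
endfacet
facet normal 0.758 0.443 -0.478
outer loop
vertex -0.539 2.512 1.183
vertex 0.747 1.733 2.502
vertex -0.327 0.905 0.028
endloop
endfacet

endsolid


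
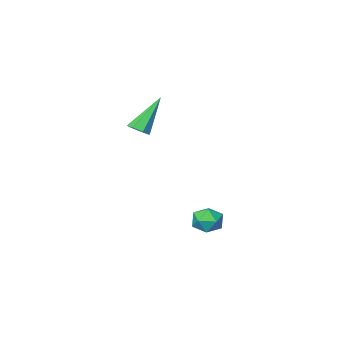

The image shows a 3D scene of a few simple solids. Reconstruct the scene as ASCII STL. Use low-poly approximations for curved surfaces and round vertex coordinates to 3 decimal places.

solid 
facet normal 0.567 0.061 -0.821
outer loop
vertex -0.296 0.572 2.948
vertex -0.706 0.802 2.682
vertex -0.316 1.04 2.969
endloop
endfacet
facet normal 0.665 -0.005 0.747
outer loop
vertex -0.296 0.572 2.948
vertex -0.316 1.04 2.969
vertex -1.834 0.678 4.318
endloop
endfacet
facet normal 0.566 0.064 -0.822
outer loop
vertex -0.316 1.04 2.969
vertex -0.706 0.802 2.682
vertex -0.63 1.328 2.775
endloop
endfacet
facet normal 0.332 0.748 0.574
outer loop
vertex -0.316 1.04 2.969
vertex -0.63 1.328 2.775
vertex -1.834 0.678 4.318
endloop
endfacet
facet normal 0.566 0.063 -0.822
outer loop
vertex -0.63 1.328 2.775
vertex -0.706 0.802 2.682
vertex -1.001 1.22 2.511
endloop
endfacet
facet normal -0.353 0.929 0.116
outer loop
vertex -0.63 1.328 2.775
vertex -1.001 1.22 2.511
vertex -1.834 0.678 4.318
endloop
endfacet
facet normal 0.565 0.062 -0.823
outer loop
vertex -1.001 1.22 2.511
vertex -0.706 0.802 2.682
vertex -1.151 0.797 2.376
endloop
endfacet
facet normal -0.872 0.399 -0.282
outer loop
vertex -1.001 1.22 2.511
vertex -1.151 0.797 2.376
vertex -1.834 0.678 4.318
endloop
endfacet
facet normal 0.565 0.061 -0.823
outer loop
vertex -1.151 0.797 2.376
vertex -0.706 0.802 2.682
vertex -0.966 0.377 2.472
endloop
endfacet
facet normal -0.837 -0.442 -0.322
outer loop
vertex -1.151 0.797 2.376
vertex -0.966 0.377 2.472
vertex -1.834 0.678 4.318
endloop
endfacet
facet normal 0.565 0.061 -0.823
outer loop
vertex -0.966 0.377 2.472
vertex -0.706 0.802 2.682
vertex -0.585 0.277 2.726
endloop
endfacet
facet normal -0.272 -0.962 0.029
outer loop
vertex -0.966 0.377 2.472
vertex -0.585 0.277 2.726
vertex -1.834 0.678 4.318
endloop
endfacet
facet normal 0.567 0.062 -0.821
outer loop
vertex -0.585 0.277 2.726
vertex -0.706 0.802 2.682
vertex -0.296 0.572 2.948
endloop
endfacet
facet normal 0.396 -0.767 0.504
outer loop
vertex -0.585 0.277 2.726
vertex -0.296 0.572 2.948
vertex -1.834 0.678 4.318
endloop
endfacet
facet normal -0.494 -0.019 0.869
outer loop
vertex -3.003 3.754 -1.547
vertex -2.736 3.071 -1.41
vertex -2.357 3.672 -1.182
endloop
endfacet
facet normal -0.311 0.647 0.696
outer loop
vertex -3.003 3.754 -1.547
vertex -2.357 3.672 -1.182
vertex -2.426 4.2 -1.704
endloop
endfacet
facet normal -0.600 0.798 0.062
outer loop
vertex -3.003 3.754 -1.547
vertex -2.426 4.2 -1.704
vertex -2.847 3.926 -2.256
endloop
endfacet
facet normal -0.962 0.222 -0.158
outer loop
vertex -3.003 3.754 -1.547
vertex -2.847 3.926 -2.256
vertex -3.038 3.227 -2.074
endloop
endfacet
facet normal -0.897 -0.282 0.342
outer loop
vertex -3.003 3.754 -1.547
vertex -3.038 3.227 -2.074
vertex -2.736 3.071 -1.41
endloop
endfacet
facet normal 0.399 0.670 0.625
outer loop
vertex -2.426 4.2 -1.704
vertex -2.357 3.672 -1.182
vertex -1.802 3.793 -1.666
endloop
endfacet
facet normal 0.103 -0.409 0.907
outer loop
vertex -2.357 3.672 -1.182
vertex -2.736 3.071 -1.41
vertex -1.993 3.094 -1.484
endloop
endfacet
facet normal -0.548 -0.835 0.053
outer loop
vertex -2.736 3.071 -1.41
vertex -3.038 3.227 -2.074
vertex -2.414 2.82 -2.036
endloop
endfacet
facet normal -0.655 -0.018 -0.755
outer loop
vertex -3.038 3.227 -2.074
vertex -2.847 3.926 -2.256
vertex -2.483 3.348 -2.558
endloop
endfacet
facet normal -0.068 0.913 -0.401
outer loop
vertex -2.847 3.926 -2.256
vertex -2.426 4.2 -1.704
vertex -2.104 3.949 -2.33
endloop
endfacet
facet normal 0.962 -0.222 0.158
outer loop
vertex -1.837 3.266 -2.193
vertex -1.802 3.793 -1.666
vertex -1.993 3.094 -1.484
endloop
endfacet
facet normal 0.600 -0.798 -0.062
outer loop
vertex -1.837 3.266 -2.193
vertex -1.993 3.094 -1.484
vertex -2.414 2.82 -2.036
endloop
endfacet
facet normal 0.311 -0.647 -0.696
outer loop
vertex -1.837 3.266 -2.193
vertex -2.414 2.82 -2.036
vertex -2.483 3.348 -2.558
endloop
endfacet
facet normal 0.494 0.019 -0.869
outer loop
vertex -1.837 3.266 -2.193
vertex -2.483 3.348 -2.558
vertex -2.104 3.949 -2.33
endloop
endfacet
facet normal 0.897 0.282 -0.342
outer loop
vertex -1.837 3.266 -2.193
vertex -2.104 3.949 -2.33
vertex -1.802 3.793 -1.666
endloop
endfacet
facet normal 0.655 0.018 0.755
outer loop
vertex -1.993 3.094 -1.484
vertex -1.802 3.793 -1.666
vertex -2.357 3.672 -1.182
endloop
endfacet
facet normal 0.068 -0.913 0.401
outer loop
vertex -2.414 2.82 -2.036
vertex -1.993 3.094 -1.484
vertex -2.736 3.071 -1.41
endloop
endfacet
facet normal -0.399 -0.670 -0.625
outer loop
vertex -2.483 3.348 -2.558
vertex -2.414 2.82 -2.036
vertex -3.038 3.227 -2.074
endloop
endfacet
facet normal -0.103 0.409 -0.907
outer loop
vertex -2.104 3.949 -2.33
vertex -2.483 3.348 -2.558
vertex -2.847 3.926 -2.256
endloop
endfacet
facet normal 0.548 0.835 -0.053
outer loop
vertex -1.802 3.793 -1.666
vertex -2.104 3.949 -2.33
vertex -2.426 4.2 -1.704
endloop
endfacet

endsolid


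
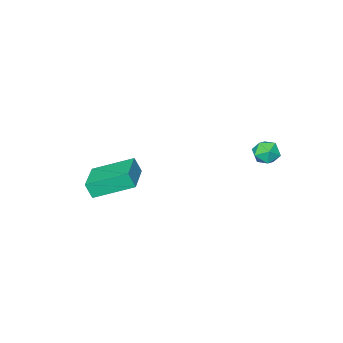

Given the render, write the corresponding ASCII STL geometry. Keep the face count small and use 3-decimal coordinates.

solid 
facet normal -0.807 0.522 0.277
outer loop
vertex -1.379 3.654 -1.377
vertex -1.775 3.074 -1.437
vertex -1.465 3.227 -0.823
endloop
endfacet
facet normal -0.215 0.789 0.575
outer loop
vertex -1.379 3.654 -1.377
vertex -1.465 3.227 -0.823
vertex -0.831 3.501 -0.962
endloop
endfacet
facet normal 0.234 0.971 0.050
outer loop
vertex -1.379 3.654 -1.377
vertex -0.831 3.501 -0.962
vertex -0.749 3.517 -1.661
endloop
endfacet
facet normal -0.081 0.816 -0.573
outer loop
vertex -1.379 3.654 -1.377
vertex -0.749 3.517 -1.661
vertex -1.332 3.253 -1.955
endloop
endfacet
facet normal -0.723 0.539 -0.432
outer loop
vertex -1.379 3.654 -1.377
vertex -1.332 3.253 -1.955
vertex -1.775 3.074 -1.437
endloop
endfacet
facet normal 0.092 0.272 0.958
outer loop
vertex -0.831 3.501 -0.962
vertex -1.465 3.227 -0.823
vertex -0.888 2.827 -0.765
endloop
endfacet
facet normal -0.864 -0.162 0.477
outer loop
vertex -1.465 3.227 -0.823
vertex -1.775 3.074 -1.437
vertex -1.471 2.563 -1.059
endloop
endfacet
facet normal -0.730 -0.134 -0.670
outer loop
vertex -1.775 3.074 -1.437
vertex -1.332 3.253 -1.955
vertex -1.389 2.579 -1.758
endloop
endfacet
facet normal 0.309 0.316 -0.897
outer loop
vertex -1.332 3.253 -1.955
vertex -0.749 3.517 -1.661
vertex -0.755 2.853 -1.897
endloop
endfacet
facet normal 0.817 0.566 0.109
outer loop
vertex -0.749 3.517 -1.661
vertex -0.831 3.501 -0.962
vertex -0.445 3.006 -1.283
endloop
endfacet
facet normal 0.081 -0.816 0.573
outer loop
vertex -0.841 2.426 -1.343
vertex -0.888 2.827 -0.765
vertex -1.471 2.563 -1.059
endloop
endfacet
facet normal -0.234 -0.971 -0.050
outer loop
vertex -0.841 2.426 -1.343
vertex -1.471 2.563 -1.059
vertex -1.389 2.579 -1.758
endloop
endfacet
facet normal 0.215 -0.789 -0.575
outer loop
vertex -0.841 2.426 -1.343
vertex -1.389 2.579 -1.758
vertex -0.755 2.853 -1.897
endloop
endfacet
facet normal 0.807 -0.522 -0.277
outer loop
vertex -0.841 2.426 -1.343
vertex -0.755 2.853 -1.897
vertex -0.445 3.006 -1.283
endloop
endfacet
facet normal 0.723 -0.539 0.432
outer loop
vertex -0.841 2.426 -1.343
vertex -0.445 3.006 -1.283
vertex -0.888 2.827 -0.765
endloop
endfacet
facet normal -0.309 -0.316 0.897
outer loop
vertex -1.471 2.563 -1.059
vertex -0.888 2.827 -0.765
vertex -1.465 3.227 -0.823
endloop
endfacet
facet normal -0.817 -0.566 -0.109
outer loop
vertex -1.389 2.579 -1.758
vertex -1.471 2.563 -1.059
vertex -1.775 3.074 -1.437
endloop
endfacet
facet normal -0.092 -0.272 -0.958
outer loop
vertex -0.755 2.853 -1.897
vertex -1.389 2.579 -1.758
vertex -1.332 3.253 -1.955
endloop
endfacet
facet normal 0.864 0.162 -0.477
outer loop
vertex -0.445 3.006 -1.283
vertex -0.755 2.853 -1.897
vertex -0.749 3.517 -1.661
endloop
endfacet
facet normal 0.730 0.134 0.670
outer loop
vertex -0.888 2.827 -0.765
vertex -0.445 3.006 -1.283
vertex -0.831 3.501 -0.962
endloop
endfacet
facet normal -0.740 -0.664 -0.108
outer loop
vertex 3.168 -3.64 -3.943
vertex 1.832 -2.285 -3.128
vertex 3.008 -3.337 -4.71
endloop
endfacet
facet normal 0.646 -0.655 -0.393
outer loop
vertex 4.368 -2.115 -4.512
vertex 3.168 -3.64 -3.943
vertex 3.008 -3.337 -4.71
endloop
endfacet
facet normal -0.739 -0.665 -0.107
outer loop
vertex 3.008 -3.337 -4.71
vertex 1.832 -2.285 -3.128
vertex 1.671 -1.982 -3.895
endloop
endfacet
facet normal -0.191 0.361 -0.913
outer loop
vertex 1.671 -1.982 -3.895
vertex 4.368 -2.115 -4.512
vertex 3.008 -3.337 -4.71
endloop
endfacet
facet normal 0.191 -0.361 0.913
outer loop
vertex 3.168 -3.64 -3.943
vertex 3.192 -1.063 -2.93
vertex 1.832 -2.285 -3.128
endloop
endfacet
facet normal 0.645 -0.655 -0.394
outer loop
vertex 4.529 -2.418 -3.745
vertex 3.168 -3.64 -3.943
vertex 4.368 -2.115 -4.512
endloop
endfacet
facet normal 0.191 -0.361 0.913
outer loop
vertex 4.529 -2.418 -3.745
vertex 3.192 -1.063 -2.93
vertex 3.168 -3.64 -3.943
endloop
endfacet
facet normal -0.645 0.654 0.394
outer loop
vertex 1.832 -2.285 -3.128
vertex 3.192 -1.063 -2.93
vertex 1.671 -1.982 -3.895
endloop
endfacet
facet normal -0.191 0.361 -0.913
outer loop
vertex 3.032 -0.76 -3.697
vertex 4.368 -2.115 -4.512
vertex 1.671 -1.982 -3.895
endloop
endfacet
facet normal -0.645 0.655 0.393
outer loop
vertex 1.671 -1.982 -3.895
vertex 3.192 -1.063 -2.93
vertex 3.032 -0.76 -3.697
endloop
endfacet
facet normal 0.739 0.665 0.107
outer loop
vertex 3.032 -0.76 -3.697
vertex 4.529 -2.418 -3.745
vertex 4.368 -2.115 -4.512
endloop
endfacet
facet normal 0.739 0.664 0.108
outer loop
vertex 3.192 -1.063 -2.93
vertex 4.529 -2.418 -3.745
vertex 3.032 -0.76 -3.697
endloop
endfacet

endsolid


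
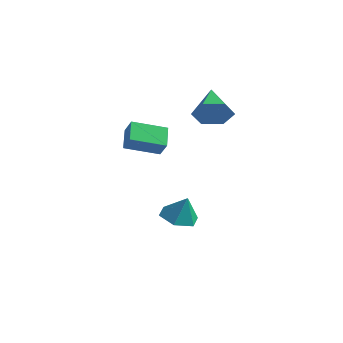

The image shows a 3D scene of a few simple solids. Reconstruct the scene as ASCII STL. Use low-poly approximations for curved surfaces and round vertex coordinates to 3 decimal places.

solid 
facet normal -0.518 0.630 0.579
outer loop
vertex 1.437 -1.469 2.836
vertex 2.475 -0.163 2.343
vertex 0.842 -1.276 2.094
endloop
endfacet
facet normal -0.597 -0.751 0.283
outer loop
vertex 1.485 -2.057 1.377
vertex 1.437 -1.469 2.836
vertex 0.842 -1.276 2.094
endloop
endfacet
facet normal -0.518 0.630 0.578
outer loop
vertex 0.842 -1.276 2.094
vertex 2.475 -0.163 2.343
vertex 1.881 0.03 1.601
endloop
endfacet
facet normal -0.612 0.198 -0.765
outer loop
vertex 1.881 0.03 1.601
vertex 1.485 -2.057 1.377
vertex 0.842 -1.276 2.094
endloop
endfacet
facet normal 0.613 -0.198 0.765
outer loop
vertex 1.437 -1.469 2.836
vertex 3.118 -0.944 1.626
vertex 2.475 -0.163 2.343
endloop
endfacet
facet normal -0.597 -0.751 0.283
outer loop
vertex 2.079 -2.25 2.119
vertex 1.437 -1.469 2.836
vertex 1.485 -2.057 1.377
endloop
endfacet
facet normal 0.613 -0.199 0.765
outer loop
vertex 2.079 -2.25 2.119
vertex 3.118 -0.944 1.626
vertex 1.437 -1.469 2.836
endloop
endfacet
facet normal 0.597 0.751 -0.283
outer loop
vertex 2.475 -0.163 2.343
vertex 3.118 -0.944 1.626
vertex 1.881 0.03 1.601
endloop
endfacet
facet normal -0.613 0.198 -0.765
outer loop
vertex 2.523 -0.751 0.884
vertex 1.485 -2.057 1.377
vertex 1.881 0.03 1.601
endloop
endfacet
facet normal 0.597 0.751 -0.283
outer loop
vertex 1.881 0.03 1.601
vertex 3.118 -0.944 1.626
vertex 2.523 -0.751 0.884
endloop
endfacet
facet normal 0.518 -0.630 -0.579
outer loop
vertex 2.523 -0.751 0.884
vertex 2.079 -2.25 2.119
vertex 1.485 -2.057 1.377
endloop
endfacet
facet normal 0.517 -0.630 -0.579
outer loop
vertex 3.118 -0.944 1.626
vertex 2.079 -2.25 2.119
vertex 2.523 -0.751 0.884
endloop
endfacet
facet normal 0.615 -0.645 -0.453
outer loop
vertex 2.962 3.191 3.056
vertex 2.31 3.118 2.275
vertex 3.044 3.826 2.263
endloop
endfacet
facet normal 0.478 0.661 0.579
outer loop
vertex 2.962 3.191 3.056
vertex 3.044 3.826 2.263
vertex 1.05 4.442 3.205
endloop
endfacet
facet normal 0.615 -0.645 -0.454
outer loop
vertex 3.044 3.826 2.263
vertex 2.31 3.118 2.275
vertex 2.392 3.754 1.482
endloop
endfacet
facet normal 0.182 0.954 -0.239
outer loop
vertex 3.044 3.826 2.263
vertex 2.392 3.754 1.482
vertex 1.05 4.442 3.205
endloop
endfacet
facet normal 0.614 -0.645 -0.454
outer loop
vertex 2.392 3.754 1.482
vertex 2.31 3.118 2.275
vertex 1.658 3.046 1.495
endloop
endfacet
facet normal -0.540 0.548 -0.639
outer loop
vertex 2.392 3.754 1.482
vertex 1.658 3.046 1.495
vertex 1.05 4.442 3.205
endloop
endfacet
facet normal 0.614 -0.645 -0.454
outer loop
vertex 1.658 3.046 1.495
vertex 2.31 3.118 2.275
vertex 1.576 2.41 2.288
endloop
endfacet
facet normal -0.964 -0.150 -0.220
outer loop
vertex 1.658 3.046 1.495
vertex 1.576 2.41 2.288
vertex 1.05 4.442 3.205
endloop
endfacet
facet normal 0.615 -0.646 -0.453
outer loop
vertex 1.576 2.41 2.288
vertex 2.31 3.118 2.275
vertex 2.228 2.483 3.069
endloop
endfacet
facet normal -0.667 -0.443 0.599
outer loop
vertex 1.576 2.41 2.288
vertex 2.228 2.483 3.069
vertex 1.05 4.442 3.205
endloop
endfacet
facet normal 0.615 -0.646 -0.453
outer loop
vertex 2.228 2.483 3.069
vertex 2.31 3.118 2.275
vertex 2.962 3.191 3.056
endloop
endfacet
facet normal 0.053 -0.037 0.998
outer loop
vertex 2.228 2.483 3.069
vertex 2.962 3.191 3.056
vertex 1.05 4.442 3.205
endloop
endfacet
facet normal -0.352 -0.069 -0.933
outer loop
vertex 2.397 1.663 -4.531
vertex 1.462 1.661 -4.178
vertex 1.907 2.526 -4.41
endloop
endfacet
facet normal 0.864 0.462 0.201
outer loop
vertex 2.397 1.663 -4.531
vertex 1.907 2.526 -4.41
vertex 1.958 1.759 -2.862
endloop
endfacet
facet normal -0.352 -0.069 -0.933
outer loop
vertex 1.907 2.526 -4.41
vertex 1.462 1.661 -4.178
vertex 0.971 2.524 -4.057
endloop
endfacet
facet normal 0.162 0.886 0.434
outer loop
vertex 1.907 2.526 -4.41
vertex 0.971 2.524 -4.057
vertex 1.958 1.759 -2.862
endloop
endfacet
facet normal -0.352 -0.069 -0.933
outer loop
vertex 0.971 2.524 -4.057
vertex 1.462 1.661 -4.178
vertex 0.526 1.659 -3.825
endloop
endfacet
facet normal -0.517 0.460 0.722
outer loop
vertex 0.971 2.524 -4.057
vertex 0.526 1.659 -3.825
vertex 1.958 1.759 -2.862
endloop
endfacet
facet normal -0.352 -0.069 -0.933
outer loop
vertex 0.526 1.659 -3.825
vertex 1.462 1.661 -4.178
vertex 1.017 0.796 -3.946
endloop
endfacet
facet normal -0.495 -0.390 0.776
outer loop
vertex 0.526 1.659 -3.825
vertex 1.017 0.796 -3.946
vertex 1.958 1.759 -2.862
endloop
endfacet
facet normal -0.352 -0.069 -0.933
outer loop
vertex 1.017 0.796 -3.946
vertex 1.462 1.661 -4.178
vertex 1.952 0.798 -4.299
endloop
endfacet
facet normal 0.207 -0.814 0.543
outer loop
vertex 1.017 0.796 -3.946
vertex 1.952 0.798 -4.299
vertex 1.958 1.759 -2.862
endloop
endfacet
facet normal -0.352 -0.069 -0.933
outer loop
vertex 1.952 0.798 -4.299
vertex 1.462 1.661 -4.178
vertex 2.397 1.663 -4.531
endloop
endfacet
facet normal 0.886 -0.387 0.255
outer loop
vertex 1.952 0.798 -4.299
vertex 2.397 1.663 -4.531
vertex 1.958 1.759 -2.862
endloop
endfacet

endsolid


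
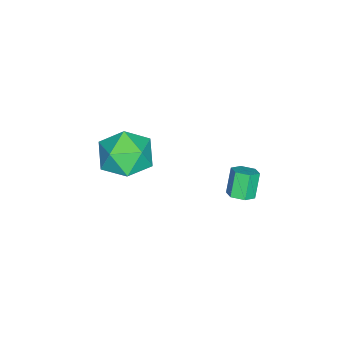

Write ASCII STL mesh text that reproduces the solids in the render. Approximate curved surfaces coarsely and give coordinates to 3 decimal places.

solid 
facet normal 0.312 0.133 0.941
outer loop
vertex -2.234 -0.383 3.846
vertex -2.779 -1.268 4.152
vertex -1.75 -1.352 3.822
endloop
endfacet
facet normal 0.792 0.384 0.475
outer loop
vertex -2.234 -0.383 3.846
vertex -1.75 -1.352 3.822
vertex -1.601 -0.652 3.009
endloop
endfacet
facet normal 0.471 0.879 0.073
outer loop
vertex -2.234 -0.383 3.846
vertex -1.601 -0.652 3.009
vertex -2.538 -0.136 2.836
endloop
endfacet
facet normal -0.207 0.934 0.291
outer loop
vertex -2.234 -0.383 3.846
vertex -2.538 -0.136 2.836
vertex -3.265 -0.517 3.542
endloop
endfacet
facet normal -0.305 0.474 0.826
outer loop
vertex -2.234 -0.383 3.846
vertex -3.265 -0.517 3.542
vertex -2.779 -1.268 4.152
endloop
endfacet
facet normal 0.987 -0.154 0.048
outer loop
vertex -1.601 -0.652 3.009
vertex -1.75 -1.352 3.822
vertex -1.755 -1.703 2.798
endloop
endfacet
facet normal 0.211 -0.560 0.801
outer loop
vertex -1.75 -1.352 3.822
vertex -2.779 -1.268 4.152
vertex -2.482 -2.084 3.504
endloop
endfacet
facet normal -0.787 -0.008 0.617
outer loop
vertex -2.779 -1.268 4.152
vertex -3.265 -0.517 3.542
vertex -3.419 -1.568 3.331
endloop
endfacet
facet normal -0.628 0.737 -0.249
outer loop
vertex -3.265 -0.517 3.542
vertex -2.538 -0.136 2.836
vertex -3.27 -0.868 2.518
endloop
endfacet
facet normal 0.468 0.648 -0.601
outer loop
vertex -2.538 -0.136 2.836
vertex -1.601 -0.652 3.009
vertex -2.241 -0.952 2.188
endloop
endfacet
facet normal 0.207 -0.934 -0.291
outer loop
vertex -2.786 -1.837 2.494
vertex -1.755 -1.703 2.798
vertex -2.482 -2.084 3.504
endloop
endfacet
facet normal -0.471 -0.879 -0.073
outer loop
vertex -2.786 -1.837 2.494
vertex -2.482 -2.084 3.504
vertex -3.419 -1.568 3.331
endloop
endfacet
facet normal -0.792 -0.384 -0.475
outer loop
vertex -2.786 -1.837 2.494
vertex -3.419 -1.568 3.331
vertex -3.27 -0.868 2.518
endloop
endfacet
facet normal -0.312 -0.133 -0.941
outer loop
vertex -2.786 -1.837 2.494
vertex -3.27 -0.868 2.518
vertex -2.241 -0.952 2.188
endloop
endfacet
facet normal 0.305 -0.474 -0.826
outer loop
vertex -2.786 -1.837 2.494
vertex -2.241 -0.952 2.188
vertex -1.755 -1.703 2.798
endloop
endfacet
facet normal 0.628 -0.737 0.249
outer loop
vertex -2.482 -2.084 3.504
vertex -1.755 -1.703 2.798
vertex -1.75 -1.352 3.822
endloop
endfacet
facet normal -0.468 -0.648 0.601
outer loop
vertex -3.419 -1.568 3.331
vertex -2.482 -2.084 3.504
vertex -2.779 -1.268 4.152
endloop
endfacet
facet normal -0.987 0.154 -0.048
outer loop
vertex -3.27 -0.868 2.518
vertex -3.419 -1.568 3.331
vertex -3.265 -0.517 3.542
endloop
endfacet
facet normal -0.211 0.560 -0.801
outer loop
vertex -2.241 -0.952 2.188
vertex -3.27 -0.868 2.518
vertex -2.538 -0.136 2.836
endloop
endfacet
facet normal 0.787 0.008 -0.617
outer loop
vertex -1.755 -1.703 2.798
vertex -2.241 -0.952 2.188
vertex -1.601 -0.652 3.009
endloop
endfacet
facet normal 0.505 0.035 -0.862
outer loop
vertex -2.173 3.333 2.706
vertex -2.522 3.048 2.49
vertex -2.567 3.546 2.484
endloop
endfacet
facet normal 0.352 0.904 0.243
outer loop
vertex -2.173 3.333 2.706
vertex -2.567 3.546 2.484
vertex -2.689 3.297 3.586
endloop
endfacet
facet normal 0.352 0.904 0.243
outer loop
vertex -2.689 3.297 3.586
vertex -2.567 3.546 2.484
vertex -3.083 3.51 3.364
endloop
endfacet
facet normal -0.505 -0.035 0.862
outer loop
vertex -2.689 3.297 3.586
vertex -3.083 3.51 3.364
vertex -3.038 3.012 3.37
endloop
endfacet
facet normal 0.505 0.035 -0.862
outer loop
vertex -2.567 3.546 2.484
vertex -2.522 3.048 2.49
vertex -2.916 3.26 2.268
endloop
endfacet
facet normal -0.508 0.820 -0.264
outer loop
vertex -2.567 3.546 2.484
vertex -2.916 3.26 2.268
vertex -3.083 3.51 3.364
endloop
endfacet
facet normal -0.506 0.821 -0.264
outer loop
vertex -3.083 3.51 3.364
vertex -2.916 3.26 2.268
vertex -3.432 3.225 3.147
endloop
endfacet
facet normal -0.507 -0.035 0.861
outer loop
vertex -3.083 3.51 3.364
vertex -3.432 3.225 3.147
vertex -3.038 3.012 3.37
endloop
endfacet
facet normal 0.505 0.035 -0.862
outer loop
vertex -2.916 3.26 2.268
vertex -2.522 3.048 2.49
vertex -2.871 2.763 2.274
endloop
endfacet
facet normal -0.858 -0.084 -0.507
outer loop
vertex -2.916 3.26 2.268
vertex -2.871 2.763 2.274
vertex -3.432 3.225 3.147
endloop
endfacet
facet normal -0.858 -0.085 -0.507
outer loop
vertex -3.432 3.225 3.147
vertex -2.871 2.763 2.274
vertex -3.387 2.727 3.154
endloop
endfacet
facet normal -0.506 -0.034 0.862
outer loop
vertex -3.432 3.225 3.147
vertex -3.387 2.727 3.154
vertex -3.038 3.012 3.37
endloop
endfacet
facet normal 0.505 0.035 -0.862
outer loop
vertex -2.871 2.763 2.274
vertex -2.522 3.048 2.49
vertex -2.477 2.55 2.496
endloop
endfacet
facet normal -0.352 -0.904 -0.243
outer loop
vertex -2.871 2.763 2.274
vertex -2.477 2.55 2.496
vertex -3.387 2.727 3.154
endloop
endfacet
facet normal -0.352 -0.904 -0.243
outer loop
vertex -3.387 2.727 3.154
vertex -2.477 2.55 2.496
vertex -2.993 2.514 3.376
endloop
endfacet
facet normal -0.505 -0.035 0.862
outer loop
vertex -3.387 2.727 3.154
vertex -2.993 2.514 3.376
vertex -3.038 3.012 3.37
endloop
endfacet
facet normal 0.507 0.035 -0.861
outer loop
vertex -2.477 2.55 2.496
vertex -2.522 3.048 2.49
vertex -2.128 2.835 2.713
endloop
endfacet
facet normal 0.507 -0.821 0.263
outer loop
vertex -2.477 2.55 2.496
vertex -2.128 2.835 2.713
vertex -2.993 2.514 3.376
endloop
endfacet
facet normal 0.508 -0.820 0.265
outer loop
vertex -2.993 2.514 3.376
vertex -2.128 2.835 2.713
vertex -2.644 2.8 3.592
endloop
endfacet
facet normal -0.505 -0.035 0.862
outer loop
vertex -2.993 2.514 3.376
vertex -2.644 2.8 3.592
vertex -3.038 3.012 3.37
endloop
endfacet
facet normal 0.506 0.034 -0.862
outer loop
vertex -2.128 2.835 2.713
vertex -2.522 3.048 2.49
vertex -2.173 3.333 2.706
endloop
endfacet
facet normal 0.858 0.085 0.507
outer loop
vertex -2.128 2.835 2.713
vertex -2.173 3.333 2.706
vertex -2.644 2.8 3.592
endloop
endfacet
facet normal 0.858 0.084 0.507
outer loop
vertex -2.644 2.8 3.592
vertex -2.173 3.333 2.706
vertex -2.689 3.297 3.586
endloop
endfacet
facet normal -0.505 -0.035 0.862
outer loop
vertex -2.644 2.8 3.592
vertex -2.689 3.297 3.586
vertex -3.038 3.012 3.37
endloop
endfacet

endsolid


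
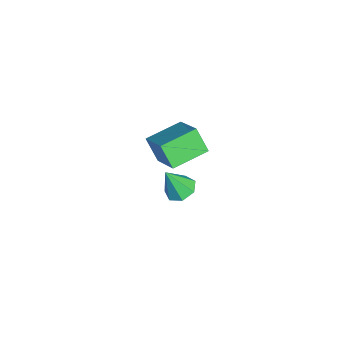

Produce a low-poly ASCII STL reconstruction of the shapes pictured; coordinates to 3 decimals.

solid 
facet normal -0.072 0.425 -0.903
outer loop
vertex -2.067 -1.644 -2.17
vertex -2.578 -1.116 -1.881
vertex -1.79 -1.068 -1.921
endloop
endfacet
facet normal 0.864 -0.481 0.151
outer loop
vertex -2.067 -1.644 -2.17
vertex -1.79 -1.068 -1.921
vertex -2.462 -1.804 -0.419
endloop
endfacet
facet normal -0.072 0.426 -0.902
outer loop
vertex -1.79 -1.068 -1.921
vertex -2.578 -1.116 -1.881
vertex -2.107 -0.528 -1.641
endloop
endfacet
facet normal 0.838 0.237 0.491
outer loop
vertex -1.79 -1.068 -1.921
vertex -2.107 -0.528 -1.641
vertex -2.462 -1.804 -0.419
endloop
endfacet
facet normal -0.071 0.425 -0.902
outer loop
vertex -2.107 -0.528 -1.641
vertex -2.578 -1.116 -1.881
vertex -2.778 -0.43 -1.542
endloop
endfacet
facet normal 0.203 0.647 0.735
outer loop
vertex -2.107 -0.528 -1.641
vertex -2.778 -0.43 -1.542
vertex -2.462 -1.804 -0.419
endloop
endfacet
facet normal -0.072 0.425 -0.902
outer loop
vertex -2.778 -0.43 -1.542
vertex -2.578 -1.116 -1.881
vertex -3.298 -0.849 -1.698
endloop
endfacet
facet normal -0.564 0.441 0.698
outer loop
vertex -2.778 -0.43 -1.542
vertex -3.298 -0.849 -1.698
vertex -2.462 -1.804 -0.419
endloop
endfacet
facet normal -0.071 0.426 -0.902
outer loop
vertex -3.298 -0.849 -1.698
vertex -2.578 -1.116 -1.881
vertex -3.276 -1.468 -1.992
endloop
endfacet
facet normal -0.884 -0.226 0.409
outer loop
vertex -3.298 -0.849 -1.698
vertex -3.276 -1.468 -1.992
vertex -2.462 -1.804 -0.419
endloop
endfacet
facet normal -0.071 0.425 -0.902
outer loop
vertex -3.276 -1.468 -1.992
vertex -2.578 -1.116 -1.881
vertex -2.728 -1.822 -2.202
endloop
endfacet
facet normal -0.517 -0.852 0.086
outer loop
vertex -3.276 -1.468 -1.992
vertex -2.728 -1.822 -2.202
vertex -2.462 -1.804 -0.419
endloop
endfacet
facet normal -0.071 0.425 -0.902
outer loop
vertex -2.728 -1.822 -2.202
vertex -2.578 -1.116 -1.881
vertex -2.067 -1.644 -2.17
endloop
endfacet
facet normal 0.261 -0.965 -0.029
outer loop
vertex -2.728 -1.822 -2.202
vertex -2.067 -1.644 -2.17
vertex -2.462 -1.804 -0.419
endloop
endfacet
facet normal -0.438 -0.385 0.812
outer loop
vertex 0.459 -2.125 4.808
vertex -0.338 -0.574 5.114
vertex -1.082 -2.699 3.705
endloop
endfacet
facet normal 0.450 -0.876 -0.173
outer loop
vertex -0.522 -2.206 2.666
vertex 0.459 -2.125 4.808
vertex -1.082 -2.699 3.705
endloop
endfacet
facet normal -0.438 -0.385 0.812
outer loop
vertex -1.082 -2.699 3.705
vertex -0.338 -0.574 5.114
vertex -1.879 -1.149 4.011
endloop
endfacet
facet normal -0.778 -0.290 -0.557
outer loop
vertex -1.879 -1.149 4.011
vertex -0.522 -2.206 2.666
vertex -1.082 -2.699 3.705
endloop
endfacet
facet normal 0.778 0.290 0.557
outer loop
vertex 0.459 -2.125 4.808
vertex 0.222 -0.081 4.075
vertex -0.338 -0.574 5.114
endloop
endfacet
facet normal 0.451 -0.876 -0.173
outer loop
vertex 1.019 -1.631 3.769
vertex 0.459 -2.125 4.808
vertex -0.522 -2.206 2.666
endloop
endfacet
facet normal 0.778 0.290 0.557
outer loop
vertex 1.019 -1.631 3.769
vertex 0.222 -0.081 4.075
vertex 0.459 -2.125 4.808
endloop
endfacet
facet normal -0.451 0.876 0.173
outer loop
vertex -0.338 -0.574 5.114
vertex 0.222 -0.081 4.075
vertex -1.879 -1.149 4.011
endloop
endfacet
facet normal -0.778 -0.290 -0.557
outer loop
vertex -1.319 -0.655 2.972
vertex -0.522 -2.206 2.666
vertex -1.879 -1.149 4.011
endloop
endfacet
facet normal -0.450 0.876 0.174
outer loop
vertex -1.879 -1.149 4.011
vertex 0.222 -0.081 4.075
vertex -1.319 -0.655 2.972
endloop
endfacet
facet normal 0.438 0.385 -0.812
outer loop
vertex -1.319 -0.655 2.972
vertex 1.019 -1.631 3.769
vertex -0.522 -2.206 2.666
endloop
endfacet
facet normal 0.438 0.385 -0.812
outer loop
vertex 0.222 -0.081 4.075
vertex 1.019 -1.631 3.769
vertex -1.319 -0.655 2.972
endloop
endfacet

endsolid


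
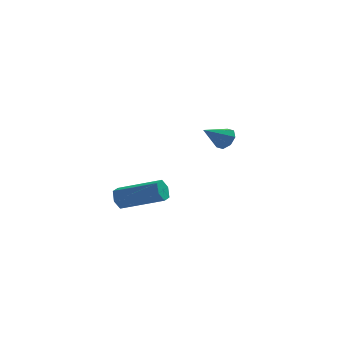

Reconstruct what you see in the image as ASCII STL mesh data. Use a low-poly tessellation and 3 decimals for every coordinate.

solid 
facet normal 0.673 0.510 -0.536
outer loop
vertex 0.341 3.821 1.426
vertex -0.006 3.791 0.962
vertex 0.06 4.165 1.401
endloop
endfacet
facet normal 0.092 0.147 0.985
outer loop
vertex 0.341 3.821 1.426
vertex 0.06 4.165 1.401
vertex -0.854 3.149 1.638
endloop
endfacet
facet normal 0.672 0.511 -0.536
outer loop
vertex 0.06 4.165 1.401
vertex -0.006 3.791 0.962
vertex -0.259 4.289 1.119
endloop
endfacet
facet normal -0.424 0.549 0.721
outer loop
vertex 0.06 4.165 1.401
vertex -0.259 4.289 1.119
vertex -0.854 3.149 1.638
endloop
endfacet
facet normal 0.673 0.511 -0.536
outer loop
vertex -0.259 4.289 1.119
vertex -0.006 3.791 0.962
vertex -0.43 4.122 0.745
endloop
endfacet
facet normal -0.844 0.512 0.157
outer loop
vertex -0.259 4.289 1.119
vertex -0.43 4.122 0.745
vertex -0.854 3.149 1.638
endloop
endfacet
facet normal 0.673 0.510 -0.536
outer loop
vertex -0.43 4.122 0.745
vertex -0.006 3.791 0.962
vertex -0.353 3.761 0.498
endloop
endfacet
facet normal -0.925 0.059 -0.375
outer loop
vertex -0.43 4.122 0.745
vertex -0.353 3.761 0.498
vertex -0.854 3.149 1.638
endloop
endfacet
facet normal 0.673 0.509 -0.536
outer loop
vertex -0.353 3.761 0.498
vertex -0.006 3.791 0.962
vertex -0.073 3.418 0.524
endloop
endfacet
facet normal -0.618 -0.547 -0.565
outer loop
vertex -0.353 3.761 0.498
vertex -0.073 3.418 0.524
vertex -0.854 3.149 1.638
endloop
endfacet
facet normal 0.672 0.510 -0.537
outer loop
vertex -0.073 3.418 0.524
vertex -0.006 3.791 0.962
vertex 0.247 3.293 0.806
endloop
endfacet
facet normal -0.104 -0.948 -0.302
outer loop
vertex -0.073 3.418 0.524
vertex 0.247 3.293 0.806
vertex -0.854 3.149 1.638
endloop
endfacet
facet normal 0.673 0.510 -0.535
outer loop
vertex 0.247 3.293 0.806
vertex -0.006 3.791 0.962
vertex 0.418 3.46 1.18
endloop
endfacet
facet normal 0.317 -0.911 0.262
outer loop
vertex 0.247 3.293 0.806
vertex 0.418 3.46 1.18
vertex -0.854 3.149 1.638
endloop
endfacet
facet normal 0.673 0.509 -0.536
outer loop
vertex 0.418 3.46 1.18
vertex -0.006 3.791 0.962
vertex 0.341 3.821 1.426
endloop
endfacet
facet normal 0.398 -0.457 0.795
outer loop
vertex 0.418 3.46 1.18
vertex 0.341 3.821 1.426
vertex -0.854 3.149 1.638
endloop
endfacet
facet normal -0.917 0.216 -0.335
outer loop
vertex -3.527 -1.166 -0.981
vertex -3.736 -1.365 -0.537
vertex -3.606 -0.852 -0.562
endloop
endfacet
facet normal 0.371 0.775 -0.511
outer loop
vertex -3.527 -1.166 -0.981
vertex -3.606 -0.852 -0.562
vertex -1.794 -1.576 -0.347
endloop
endfacet
facet normal 0.371 0.775 -0.511
outer loop
vertex -1.794 -1.576 -0.347
vertex -3.606 -0.852 -0.562
vertex -1.873 -1.262 0.072
endloop
endfacet
facet normal 0.916 -0.218 0.336
outer loop
vertex -1.794 -1.576 -0.347
vertex -1.873 -1.262 0.072
vertex -2.004 -1.775 0.097
endloop
endfacet
facet normal -0.917 0.216 -0.335
outer loop
vertex -3.606 -0.852 -0.562
vertex -3.736 -1.365 -0.537
vertex -3.815 -1.051 -0.118
endloop
endfacet
facet normal 0.056 0.901 0.430
outer loop
vertex -3.606 -0.852 -0.562
vertex -3.815 -1.051 -0.118
vertex -1.873 -1.262 0.072
endloop
endfacet
facet normal 0.056 0.901 0.429
outer loop
vertex -1.873 -1.262 0.072
vertex -3.815 -1.051 -0.118
vertex -2.083 -1.461 0.517
endloop
endfacet
facet normal 0.917 -0.218 0.335
outer loop
vertex -1.873 -1.262 0.072
vertex -2.083 -1.461 0.517
vertex -2.004 -1.775 0.097
endloop
endfacet
facet normal -0.916 0.218 -0.336
outer loop
vertex -3.815 -1.051 -0.118
vertex -3.736 -1.365 -0.537
vertex -3.946 -1.564 -0.093
endloop
endfacet
facet normal -0.315 0.126 0.941
outer loop
vertex -3.815 -1.051 -0.118
vertex -3.946 -1.564 -0.093
vertex -2.083 -1.461 0.517
endloop
endfacet
facet normal -0.315 0.124 0.941
outer loop
vertex -2.083 -1.461 0.517
vertex -3.946 -1.564 -0.093
vertex -2.213 -1.974 0.541
endloop
endfacet
facet normal 0.917 -0.217 0.335
outer loop
vertex -2.083 -1.461 0.517
vertex -2.213 -1.974 0.541
vertex -2.004 -1.775 0.097
endloop
endfacet
facet normal -0.916 0.218 -0.336
outer loop
vertex -3.946 -1.564 -0.093
vertex -3.736 -1.365 -0.537
vertex -3.867 -1.878 -0.512
endloop
endfacet
facet normal -0.371 -0.775 0.511
outer loop
vertex -3.946 -1.564 -0.093
vertex -3.867 -1.878 -0.512
vertex -2.213 -1.974 0.541
endloop
endfacet
facet normal -0.371 -0.775 0.511
outer loop
vertex -2.213 -1.974 0.541
vertex -3.867 -1.878 -0.512
vertex -2.134 -2.288 0.122
endloop
endfacet
facet normal 0.917 -0.216 0.335
outer loop
vertex -2.213 -1.974 0.541
vertex -2.134 -2.288 0.122
vertex -2.004 -1.775 0.097
endloop
endfacet
facet normal -0.917 0.218 -0.335
outer loop
vertex -3.867 -1.878 -0.512
vertex -3.736 -1.365 -0.537
vertex -3.657 -1.679 -0.957
endloop
endfacet
facet normal -0.056 -0.901 -0.430
outer loop
vertex -3.867 -1.878 -0.512
vertex -3.657 -1.679 -0.957
vertex -2.134 -2.288 0.122
endloop
endfacet
facet normal -0.056 -0.901 -0.430
outer loop
vertex -2.134 -2.288 0.122
vertex -3.657 -1.679 -0.957
vertex -1.925 -2.089 -0.322
endloop
endfacet
facet normal 0.917 -0.216 0.335
outer loop
vertex -2.134 -2.288 0.122
vertex -1.925 -2.089 -0.322
vertex -2.004 -1.775 0.097
endloop
endfacet
facet normal -0.917 0.217 -0.335
outer loop
vertex -3.657 -1.679 -0.957
vertex -3.736 -1.365 -0.537
vertex -3.527 -1.166 -0.981
endloop
endfacet
facet normal 0.316 -0.124 -0.941
outer loop
vertex -3.657 -1.679 -0.957
vertex -3.527 -1.166 -0.981
vertex -1.925 -2.089 -0.322
endloop
endfacet
facet normal 0.314 -0.126 -0.941
outer loop
vertex -1.925 -2.089 -0.322
vertex -3.527 -1.166 -0.981
vertex -1.794 -1.576 -0.347
endloop
endfacet
facet normal 0.916 -0.218 0.336
outer loop
vertex -1.925 -2.089 -0.322
vertex -1.794 -1.576 -0.347
vertex -2.004 -1.775 0.097
endloop
endfacet

endsolid


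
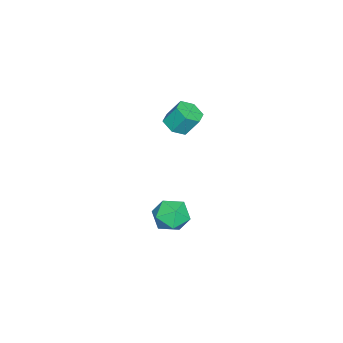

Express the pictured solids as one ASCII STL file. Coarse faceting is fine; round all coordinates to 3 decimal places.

solid 
facet normal 0.098 -0.536 -0.839
outer loop
vertex 2.179 1.216 1.182
vertex 1.881 0.714 1.468
vertex 1.532 1.157 1.144
endloop
endfacet
facet normal -0.045 0.839 -0.542
outer loop
vertex 2.179 1.216 1.182
vertex 1.532 1.157 1.144
vertex 2.077 1.768 2.046
endloop
endfacet
facet normal -0.045 0.839 -0.542
outer loop
vertex 2.077 1.768 2.046
vertex 1.532 1.157 1.144
vertex 1.431 1.709 2.008
endloop
endfacet
facet normal -0.098 0.536 0.838
outer loop
vertex 2.077 1.768 2.046
vertex 1.431 1.709 2.008
vertex 1.779 1.266 2.332
endloop
endfacet
facet normal 0.098 -0.536 -0.839
outer loop
vertex 1.532 1.157 1.144
vertex 1.881 0.714 1.468
vertex 1.234 0.655 1.43
endloop
endfacet
facet normal -0.883 0.341 -0.321
outer loop
vertex 1.532 1.157 1.144
vertex 1.234 0.655 1.43
vertex 1.431 1.709 2.008
endloop
endfacet
facet normal -0.883 0.341 -0.321
outer loop
vertex 1.431 1.709 2.008
vertex 1.234 0.655 1.43
vertex 1.133 1.207 2.294
endloop
endfacet
facet normal -0.098 0.536 0.838
outer loop
vertex 1.431 1.709 2.008
vertex 1.133 1.207 2.294
vertex 1.779 1.266 2.332
endloop
endfacet
facet normal 0.098 -0.536 -0.839
outer loop
vertex 1.234 0.655 1.43
vertex 1.881 0.714 1.468
vertex 1.583 0.212 1.754
endloop
endfacet
facet normal -0.838 -0.499 0.221
outer loop
vertex 1.234 0.655 1.43
vertex 1.583 0.212 1.754
vertex 1.133 1.207 2.294
endloop
endfacet
facet normal -0.839 -0.498 0.219
outer loop
vertex 1.133 1.207 2.294
vertex 1.583 0.212 1.754
vertex 1.481 0.764 2.618
endloop
endfacet
facet normal -0.098 0.536 0.838
outer loop
vertex 1.133 1.207 2.294
vertex 1.481 0.764 2.618
vertex 1.779 1.266 2.332
endloop
endfacet
facet normal 0.098 -0.536 -0.838
outer loop
vertex 1.583 0.212 1.754
vertex 1.881 0.714 1.468
vertex 2.229 0.271 1.792
endloop
endfacet
facet normal 0.045 -0.839 0.542
outer loop
vertex 1.583 0.212 1.754
vertex 2.229 0.271 1.792
vertex 1.481 0.764 2.618
endloop
endfacet
facet normal 0.045 -0.839 0.542
outer loop
vertex 1.481 0.764 2.618
vertex 2.229 0.271 1.792
vertex 2.128 0.823 2.656
endloop
endfacet
facet normal -0.098 0.536 0.839
outer loop
vertex 1.481 0.764 2.618
vertex 2.128 0.823 2.656
vertex 1.779 1.266 2.332
endloop
endfacet
facet normal 0.098 -0.536 -0.838
outer loop
vertex 2.229 0.271 1.792
vertex 1.881 0.714 1.468
vertex 2.527 0.773 1.506
endloop
endfacet
facet normal 0.883 -0.341 0.321
outer loop
vertex 2.229 0.271 1.792
vertex 2.527 0.773 1.506
vertex 2.128 0.823 2.656
endloop
endfacet
facet normal 0.883 -0.341 0.321
outer loop
vertex 2.128 0.823 2.656
vertex 2.527 0.773 1.506
vertex 2.426 1.325 2.37
endloop
endfacet
facet normal -0.098 0.536 0.839
outer loop
vertex 2.128 0.823 2.656
vertex 2.426 1.325 2.37
vertex 1.779 1.266 2.332
endloop
endfacet
facet normal 0.098 -0.536 -0.838
outer loop
vertex 2.527 0.773 1.506
vertex 1.881 0.714 1.468
vertex 2.179 1.216 1.182
endloop
endfacet
facet normal 0.839 0.498 -0.220
outer loop
vertex 2.527 0.773 1.506
vertex 2.179 1.216 1.182
vertex 2.426 1.325 2.37
endloop
endfacet
facet normal 0.838 0.499 -0.220
outer loop
vertex 2.426 1.325 2.37
vertex 2.179 1.216 1.182
vertex 2.077 1.768 2.046
endloop
endfacet
facet normal -0.098 0.536 0.839
outer loop
vertex 2.426 1.325 2.37
vertex 2.077 1.768 2.046
vertex 1.779 1.266 2.332
endloop
endfacet
facet normal -0.572 0.808 0.144
outer loop
vertex 3.003 1.74 -3.304
vertex 2.303 1.3 -3.617
vertex 2.489 1.278 -2.753
endloop
endfacet
facet normal -0.041 0.784 0.619
outer loop
vertex 3.003 1.74 -3.304
vertex 2.489 1.278 -2.753
vertex 3.367 1.253 -2.663
endloop
endfacet
facet normal 0.577 0.774 0.261
outer loop
vertex 3.003 1.74 -3.304
vertex 3.367 1.253 -2.663
vertex 3.724 1.259 -3.471
endloop
endfacet
facet normal 0.426 0.791 -0.438
outer loop
vertex 3.003 1.74 -3.304
vertex 3.724 1.259 -3.471
vertex 3.067 1.287 -4.06
endloop
endfacet
facet normal -0.282 0.812 -0.511
outer loop
vertex 3.003 1.74 -3.304
vertex 3.067 1.287 -4.06
vertex 2.303 1.3 -3.617
endloop
endfacet
facet normal -0.096 0.171 0.981
outer loop
vertex 3.367 1.253 -2.663
vertex 2.489 1.278 -2.753
vertex 2.893 0.513 -2.58
endloop
endfacet
facet normal -0.955 0.209 0.211
outer loop
vertex 2.489 1.278 -2.753
vertex 2.303 1.3 -3.617
vertex 2.236 0.541 -3.169
endloop
endfacet
facet normal -0.487 0.217 -0.846
outer loop
vertex 2.303 1.3 -3.617
vertex 3.067 1.287 -4.06
vertex 2.593 0.547 -3.977
endloop
endfacet
facet normal 0.660 0.184 -0.728
outer loop
vertex 3.067 1.287 -4.06
vertex 3.724 1.259 -3.471
vertex 3.471 0.522 -3.887
endloop
endfacet
facet normal 0.903 0.156 0.400
outer loop
vertex 3.724 1.259 -3.471
vertex 3.367 1.253 -2.663
vertex 3.657 0.5 -3.023
endloop
endfacet
facet normal -0.426 -0.791 0.438
outer loop
vertex 2.957 0.06 -3.336
vertex 2.893 0.513 -2.58
vertex 2.236 0.541 -3.169
endloop
endfacet
facet normal -0.577 -0.774 -0.261
outer loop
vertex 2.957 0.06 -3.336
vertex 2.236 0.541 -3.169
vertex 2.593 0.547 -3.977
endloop
endfacet
facet normal 0.041 -0.784 -0.619
outer loop
vertex 2.957 0.06 -3.336
vertex 2.593 0.547 -3.977
vertex 3.471 0.522 -3.887
endloop
endfacet
facet normal 0.572 -0.808 -0.144
outer loop
vertex 2.957 0.06 -3.336
vertex 3.471 0.522 -3.887
vertex 3.657 0.5 -3.023
endloop
endfacet
facet normal 0.282 -0.812 0.511
outer loop
vertex 2.957 0.06 -3.336
vertex 3.657 0.5 -3.023
vertex 2.893 0.513 -2.58
endloop
endfacet
facet normal -0.660 -0.184 0.728
outer loop
vertex 2.236 0.541 -3.169
vertex 2.893 0.513 -2.58
vertex 2.489 1.278 -2.753
endloop
endfacet
facet normal -0.903 -0.156 -0.400
outer loop
vertex 2.593 0.547 -3.977
vertex 2.236 0.541 -3.169
vertex 2.303 1.3 -3.617
endloop
endfacet
facet normal 0.096 -0.171 -0.981
outer loop
vertex 3.471 0.522 -3.887
vertex 2.593 0.547 -3.977
vertex 3.067 1.287 -4.06
endloop
endfacet
facet normal 0.955 -0.209 -0.211
outer loop
vertex 3.657 0.5 -3.023
vertex 3.471 0.522 -3.887
vertex 3.724 1.259 -3.471
endloop
endfacet
facet normal 0.487 -0.217 0.846
outer loop
vertex 2.893 0.513 -2.58
vertex 3.657 0.5 -3.023
vertex 3.367 1.253 -2.663
endloop
endfacet

endsolid
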